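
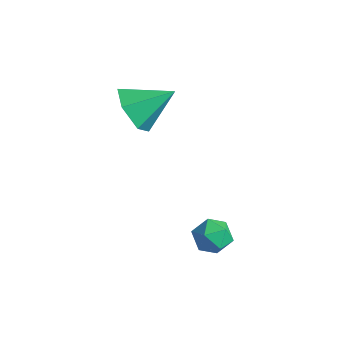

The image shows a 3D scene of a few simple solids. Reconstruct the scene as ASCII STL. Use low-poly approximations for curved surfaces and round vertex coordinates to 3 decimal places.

solid 
facet normal 0.003 0.581 0.814
outer loop
vertex 2.995 -2.499 -1.46
vertex 2.711 -3.116 -1.019
vertex 3.509 -3.009 -1.098
endloop
endfacet
facet normal 0.517 0.777 0.360
outer loop
vertex 2.995 -2.499 -1.46
vertex 3.509 -3.009 -1.098
vertex 3.654 -2.756 -1.853
endloop
endfacet
facet normal 0.210 0.942 -0.263
outer loop
vertex 2.995 -2.499 -1.46
vertex 3.654 -2.756 -1.853
vertex 2.945 -2.706 -2.241
endloop
endfacet
facet normal -0.495 0.847 -0.193
outer loop
vertex 2.995 -2.499 -1.46
vertex 2.945 -2.706 -2.241
vertex 2.362 -2.929 -1.725
endloop
endfacet
facet normal -0.622 0.624 0.473
outer loop
vertex 2.995 -2.499 -1.46
vertex 2.362 -2.929 -1.725
vertex 2.711 -3.116 -1.019
endloop
endfacet
facet normal 0.943 0.216 0.253
outer loop
vertex 3.654 -2.756 -1.853
vertex 3.509 -3.009 -1.098
vertex 3.778 -3.531 -1.655
endloop
endfacet
facet normal 0.111 -0.101 0.989
outer loop
vertex 3.509 -3.009 -1.098
vertex 2.711 -3.116 -1.019
vertex 3.195 -3.754 -1.139
endloop
endfacet
facet normal -0.899 -0.033 0.436
outer loop
vertex 2.711 -3.116 -1.019
vertex 2.362 -2.929 -1.725
vertex 2.486 -3.704 -1.527
endloop
endfacet
facet normal -0.693 0.328 -0.642
outer loop
vertex 2.362 -2.929 -1.725
vertex 2.945 -2.706 -2.241
vertex 2.631 -3.451 -2.282
endloop
endfacet
facet normal 0.447 0.481 -0.754
outer loop
vertex 2.945 -2.706 -2.241
vertex 3.654 -2.756 -1.853
vertex 3.429 -3.344 -2.361
endloop
endfacet
facet normal 0.495 -0.847 0.193
outer loop
vertex 3.145 -3.961 -1.92
vertex 3.778 -3.531 -1.655
vertex 3.195 -3.754 -1.139
endloop
endfacet
facet normal -0.210 -0.942 0.263
outer loop
vertex 3.145 -3.961 -1.92
vertex 3.195 -3.754 -1.139
vertex 2.486 -3.704 -1.527
endloop
endfacet
facet normal -0.517 -0.777 -0.360
outer loop
vertex 3.145 -3.961 -1.92
vertex 2.486 -3.704 -1.527
vertex 2.631 -3.451 -2.282
endloop
endfacet
facet normal -0.003 -0.581 -0.814
outer loop
vertex 3.145 -3.961 -1.92
vertex 2.631 -3.451 -2.282
vertex 3.429 -3.344 -2.361
endloop
endfacet
facet normal 0.622 -0.624 -0.473
outer loop
vertex 3.145 -3.961 -1.92
vertex 3.429 -3.344 -2.361
vertex 3.778 -3.531 -1.655
endloop
endfacet
facet normal 0.693 -0.328 0.642
outer loop
vertex 3.195 -3.754 -1.139
vertex 3.778 -3.531 -1.655
vertex 3.509 -3.009 -1.098
endloop
endfacet
facet normal -0.447 -0.481 0.754
outer loop
vertex 2.486 -3.704 -1.527
vertex 3.195 -3.754 -1.139
vertex 2.711 -3.116 -1.019
endloop
endfacet
facet normal -0.943 -0.216 -0.253
outer loop
vertex 2.631 -3.451 -2.282
vertex 2.486 -3.704 -1.527
vertex 2.362 -2.929 -1.725
endloop
endfacet
facet normal -0.111 0.101 -0.989
outer loop
vertex 3.429 -3.344 -2.361
vertex 2.631 -3.451 -2.282
vertex 2.945 -2.706 -2.241
endloop
endfacet
facet normal 0.899 0.033 -0.436
outer loop
vertex 3.778 -3.531 -1.655
vertex 3.429 -3.344 -2.361
vertex 3.654 -2.756 -1.853
endloop
endfacet
facet normal -0.489 -0.709 -0.509
outer loop
vertex -0.342 -3.116 1.867
vertex -1.036 -3.226 2.687
vertex -1.241 -2.518 1.898
endloop
endfacet
facet normal 0.462 0.721 -0.517
outer loop
vertex -0.342 -3.116 1.867
vertex -1.241 -2.518 1.898
vertex -0.184 -1.994 3.573
endloop
endfacet
facet normal -0.490 -0.708 -0.508
outer loop
vertex -1.241 -2.518 1.898
vertex -1.036 -3.226 2.687
vertex -1.934 -2.628 2.719
endloop
endfacet
facet normal -0.288 0.951 -0.116
outer loop
vertex -1.241 -2.518 1.898
vertex -1.934 -2.628 2.719
vertex -0.184 -1.994 3.573
endloop
endfacet
facet normal -0.490 -0.708 -0.509
outer loop
vertex -1.934 -2.628 2.719
vertex -1.036 -3.226 2.687
vertex -1.729 -3.337 3.508
endloop
endfacet
facet normal -0.518 0.565 0.642
outer loop
vertex -1.934 -2.628 2.719
vertex -1.729 -3.337 3.508
vertex -0.184 -1.994 3.573
endloop
endfacet
facet normal -0.489 -0.708 -0.509
outer loop
vertex -1.729 -3.337 3.508
vertex -1.036 -3.226 2.687
vertex -0.83 -3.935 3.476
endloop
endfacet
facet normal 0.002 -0.051 0.999
outer loop
vertex -1.729 -3.337 3.508
vertex -0.83 -3.935 3.476
vertex -0.184 -1.994 3.573
endloop
endfacet
facet normal -0.489 -0.708 -0.509
outer loop
vertex -0.83 -3.935 3.476
vertex -1.036 -3.226 2.687
vertex -0.137 -3.824 2.656
endloop
endfacet
facet normal 0.752 -0.280 0.597
outer loop
vertex -0.83 -3.935 3.476
vertex -0.137 -3.824 2.656
vertex -0.184 -1.994 3.573
endloop
endfacet
facet normal -0.489 -0.709 -0.509
outer loop
vertex -0.137 -3.824 2.656
vertex -1.036 -3.226 2.687
vertex -0.342 -3.116 1.867
endloop
endfacet
facet normal 0.981 0.106 -0.160
outer loop
vertex -0.137 -3.824 2.656
vertex -0.342 -3.116 1.867
vertex -0.184 -1.994 3.573
endloop
endfacet

endsolid


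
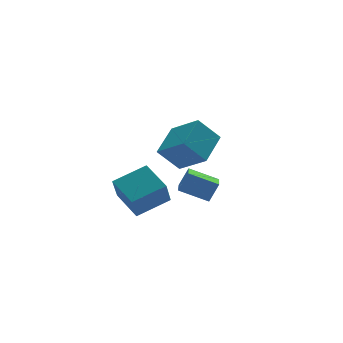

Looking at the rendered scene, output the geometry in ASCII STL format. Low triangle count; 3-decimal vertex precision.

solid 
facet normal -0.782 0.483 0.393
outer loop
vertex 1.567 0.972 -1.371
vertex 2.277 2.543 -1.89
vertex 0.906 0.876 -2.567
endloop
endfacet
facet normal -0.395 -0.872 0.288
outer loop
vertex 2.423 -0.063 -3.33
vertex 1.567 0.972 -1.371
vertex 0.906 0.876 -2.567
endloop
endfacet
facet normal -0.782 0.484 0.393
outer loop
vertex 0.906 0.876 -2.567
vertex 2.277 2.543 -1.89
vertex 1.616 2.446 -3.086
endloop
endfacet
facet normal -0.483 -0.070 -0.873
outer loop
vertex 1.616 2.446 -3.086
vertex 2.423 -0.063 -3.33
vertex 0.906 0.876 -2.567
endloop
endfacet
facet normal 0.483 0.070 0.873
outer loop
vertex 1.567 0.972 -1.371
vertex 3.794 1.604 -2.653
vertex 2.277 2.543 -1.89
endloop
endfacet
facet normal -0.394 -0.872 0.289
outer loop
vertex 3.084 0.034 -2.134
vertex 1.567 0.972 -1.371
vertex 2.423 -0.063 -3.33
endloop
endfacet
facet normal 0.483 0.070 0.873
outer loop
vertex 3.084 0.034 -2.134
vertex 3.794 1.604 -2.653
vertex 1.567 0.972 -1.371
endloop
endfacet
facet normal 0.395 0.872 -0.289
outer loop
vertex 2.277 2.543 -1.89
vertex 3.794 1.604 -2.653
vertex 1.616 2.446 -3.086
endloop
endfacet
facet normal -0.483 -0.070 -0.873
outer loop
vertex 3.133 1.508 -3.849
vertex 2.423 -0.063 -3.33
vertex 1.616 2.446 -3.086
endloop
endfacet
facet normal 0.395 0.873 -0.288
outer loop
vertex 1.616 2.446 -3.086
vertex 3.794 1.604 -2.653
vertex 3.133 1.508 -3.849
endloop
endfacet
facet normal 0.782 -0.483 -0.393
outer loop
vertex 3.133 1.508 -3.849
vertex 3.084 0.034 -2.134
vertex 2.423 -0.063 -3.33
endloop
endfacet
facet normal 0.782 -0.484 -0.393
outer loop
vertex 3.794 1.604 -2.653
vertex 3.084 0.034 -2.134
vertex 3.133 1.508 -3.849
endloop
endfacet
facet normal -0.937 -0.053 -0.345
outer loop
vertex -3.883 -4.087 0.113
vertex -4.256 -2.183 0.833
vertex -3.347 -3.392 -1.447
endloop
endfacet
facet normal 0.180 -0.920 -0.348
outer loop
vertex -1.304 -3.277 -0.693
vertex -3.883 -4.087 0.113
vertex -3.347 -3.392 -1.447
endloop
endfacet
facet normal -0.937 -0.052 -0.346
outer loop
vertex -3.347 -3.392 -1.447
vertex -4.256 -2.183 0.833
vertex -3.719 -1.487 -0.727
endloop
endfacet
facet normal 0.300 0.388 -0.872
outer loop
vertex -3.719 -1.487 -0.727
vertex -1.304 -3.277 -0.693
vertex -3.347 -3.392 -1.447
endloop
endfacet
facet normal -0.300 -0.388 0.871
outer loop
vertex -3.883 -4.087 0.113
vertex -2.213 -2.068 1.587
vertex -4.256 -2.183 0.833
endloop
endfacet
facet normal 0.180 -0.920 -0.348
outer loop
vertex -1.841 -3.973 0.867
vertex -3.883 -4.087 0.113
vertex -1.304 -3.277 -0.693
endloop
endfacet
facet normal -0.300 -0.388 0.871
outer loop
vertex -1.841 -3.973 0.867
vertex -2.213 -2.068 1.587
vertex -3.883 -4.087 0.113
endloop
endfacet
facet normal -0.180 0.920 0.348
outer loop
vertex -4.256 -2.183 0.833
vertex -2.213 -2.068 1.587
vertex -3.719 -1.487 -0.727
endloop
endfacet
facet normal 0.300 0.388 -0.871
outer loop
vertex -1.677 -1.373 0.027
vertex -1.304 -3.277 -0.693
vertex -3.719 -1.487 -0.727
endloop
endfacet
facet normal -0.180 0.920 0.348
outer loop
vertex -3.719 -1.487 -0.727
vertex -2.213 -2.068 1.587
vertex -1.677 -1.373 0.027
endloop
endfacet
facet normal 0.937 0.053 0.346
outer loop
vertex -1.677 -1.373 0.027
vertex -1.841 -3.973 0.867
vertex -1.304 -3.277 -0.693
endloop
endfacet
facet normal 0.937 0.052 0.345
outer loop
vertex -2.213 -2.068 1.587
vertex -1.841 -3.973 0.867
vertex -1.677 -1.373 0.027
endloop
endfacet
facet normal -0.665 -0.645 -0.375
outer loop
vertex -1.359 -5.153 4.573
vertex -2.219 -3.559 3.358
vertex -0.218 -5.554 3.24
endloop
endfacet
facet normal 0.394 -0.731 0.557
outer loop
vertex 1.239 -4.141 4.062
vertex -1.359 -5.153 4.573
vertex -0.218 -5.554 3.24
endloop
endfacet
facet normal -0.665 -0.645 -0.375
outer loop
vertex -0.218 -5.554 3.24
vertex -2.219 -3.559 3.358
vertex -1.078 -3.96 2.025
endloop
endfacet
facet normal 0.634 -0.223 -0.741
outer loop
vertex -1.078 -3.96 2.025
vertex 1.239 -4.141 4.062
vertex -0.218 -5.554 3.24
endloop
endfacet
facet normal -0.634 0.223 0.741
outer loop
vertex -1.359 -5.153 4.573
vertex -0.762 -2.146 4.18
vertex -2.219 -3.559 3.358
endloop
endfacet
facet normal 0.394 -0.731 0.557
outer loop
vertex 0.098 -3.74 5.395
vertex -1.359 -5.153 4.573
vertex 1.239 -4.141 4.062
endloop
endfacet
facet normal -0.634 0.223 0.741
outer loop
vertex 0.098 -3.74 5.395
vertex -0.762 -2.146 4.18
vertex -1.359 -5.153 4.573
endloop
endfacet
facet normal -0.394 0.731 -0.557
outer loop
vertex -2.219 -3.559 3.358
vertex -0.762 -2.146 4.18
vertex -1.078 -3.96 2.025
endloop
endfacet
facet normal 0.634 -0.223 -0.741
outer loop
vertex 0.379 -2.547 2.847
vertex 1.239 -4.141 4.062
vertex -1.078 -3.96 2.025
endloop
endfacet
facet normal -0.394 0.731 -0.557
outer loop
vertex -1.078 -3.96 2.025
vertex -0.762 -2.146 4.18
vertex 0.379 -2.547 2.847
endloop
endfacet
facet normal 0.665 0.645 0.375
outer loop
vertex 0.379 -2.547 2.847
vertex 0.098 -3.74 5.395
vertex 1.239 -4.141 4.062
endloop
endfacet
facet normal 0.665 0.645 0.375
outer loop
vertex -0.762 -2.146 4.18
vertex 0.098 -3.74 5.395
vertex 0.379 -2.547 2.847
endloop
endfacet

endsolid


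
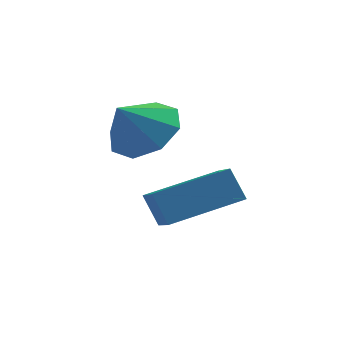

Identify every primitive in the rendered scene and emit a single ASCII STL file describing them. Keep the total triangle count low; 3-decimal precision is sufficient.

solid 
facet normal 0.399 0.545 -0.738
outer loop
vertex -2.262 -1.76 -1.629
vertex -3.054 -1.476 -1.848
vertex -2.43 -1.202 -1.308
endloop
endfacet
facet normal 0.468 -0.330 0.819
outer loop
vertex -2.262 -1.76 -1.629
vertex -2.43 -1.202 -1.308
vertex -3.486 -2.064 -1.052
endloop
endfacet
facet normal 0.398 0.546 -0.737
outer loop
vertex -2.43 -1.202 -1.308
vertex -3.054 -1.476 -1.848
vertex -2.964 -0.804 -1.302
endloop
endfacet
facet normal 0.119 0.145 0.982
outer loop
vertex -2.43 -1.202 -1.308
vertex -2.964 -0.804 -1.302
vertex -3.486 -2.064 -1.052
endloop
endfacet
facet normal 0.400 0.545 -0.737
outer loop
vertex -2.964 -0.804 -1.302
vertex -3.054 -1.476 -1.848
vertex -3.551 -0.799 -1.617
endloop
endfacet
facet normal -0.441 0.347 0.828
outer loop
vertex -2.964 -0.804 -1.302
vertex -3.551 -0.799 -1.617
vertex -3.486 -2.064 -1.052
endloop
endfacet
facet normal 0.399 0.545 -0.737
outer loop
vertex -3.551 -0.799 -1.617
vertex -3.054 -1.476 -1.848
vertex -3.847 -1.191 -2.067
endloop
endfacet
facet normal -0.882 0.154 0.446
outer loop
vertex -3.551 -0.799 -1.617
vertex -3.847 -1.191 -2.067
vertex -3.486 -2.064 -1.052
endloop
endfacet
facet normal 0.400 0.545 -0.737
outer loop
vertex -3.847 -1.191 -2.067
vertex -3.054 -1.476 -1.848
vertex -3.679 -1.749 -2.389
endloop
endfacet
facet normal -0.945 -0.320 0.061
outer loop
vertex -3.847 -1.191 -2.067
vertex -3.679 -1.749 -2.389
vertex -3.486 -2.064 -1.052
endloop
endfacet
facet normal 0.400 0.545 -0.737
outer loop
vertex -3.679 -1.749 -2.389
vertex -3.054 -1.476 -1.848
vertex -3.145 -2.147 -2.394
endloop
endfacet
facet normal -0.595 -0.797 -0.102
outer loop
vertex -3.679 -1.749 -2.389
vertex -3.145 -2.147 -2.394
vertex -3.486 -2.064 -1.052
endloop
endfacet
facet normal 0.400 0.545 -0.737
outer loop
vertex -3.145 -2.147 -2.394
vertex -3.054 -1.476 -1.848
vertex -2.558 -2.152 -2.079
endloop
endfacet
facet normal -0.037 -0.998 0.052
outer loop
vertex -3.145 -2.147 -2.394
vertex -2.558 -2.152 -2.079
vertex -3.486 -2.064 -1.052
endloop
endfacet
facet normal 0.399 0.545 -0.737
outer loop
vertex -2.558 -2.152 -2.079
vertex -3.054 -1.476 -1.848
vertex -2.262 -1.76 -1.629
endloop
endfacet
facet normal 0.405 -0.805 0.435
outer loop
vertex -2.558 -2.152 -2.079
vertex -2.262 -1.76 -1.629
vertex -3.486 -2.064 -1.052
endloop
endfacet
facet normal -0.443 0.244 0.863
outer loop
vertex -2.673 -2.514 -3.192
vertex -1.252 -1.68 -2.699
vertex -3.105 -1.473 -3.708
endloop
endfacet
facet normal -0.826 -0.485 -0.288
outer loop
vertex -2.728 -1.68 -4.441
vertex -2.673 -2.514 -3.192
vertex -3.105 -1.473 -3.708
endloop
endfacet
facet normal -0.443 0.243 0.863
outer loop
vertex -3.105 -1.473 -3.708
vertex -1.252 -1.68 -2.699
vertex -1.684 -0.639 -3.214
endloop
endfacet
facet normal -0.348 0.840 -0.416
outer loop
vertex -1.684 -0.639 -3.214
vertex -2.728 -1.68 -4.441
vertex -3.105 -1.473 -3.708
endloop
endfacet
facet normal 0.348 -0.840 0.416
outer loop
vertex -2.673 -2.514 -3.192
vertex -0.875 -1.887 -3.432
vertex -1.252 -1.68 -2.699
endloop
endfacet
facet normal -0.826 -0.485 -0.287
outer loop
vertex -2.296 -2.721 -3.926
vertex -2.673 -2.514 -3.192
vertex -2.728 -1.68 -4.441
endloop
endfacet
facet normal 0.348 -0.840 0.416
outer loop
vertex -2.296 -2.721 -3.926
vertex -0.875 -1.887 -3.432
vertex -2.673 -2.514 -3.192
endloop
endfacet
facet normal 0.826 0.485 0.288
outer loop
vertex -1.252 -1.68 -2.699
vertex -0.875 -1.887 -3.432
vertex -1.684 -0.639 -3.214
endloop
endfacet
facet normal -0.349 0.840 -0.416
outer loop
vertex -1.307 -0.846 -3.948
vertex -2.728 -1.68 -4.441
vertex -1.684 -0.639 -3.214
endloop
endfacet
facet normal 0.826 0.485 0.287
outer loop
vertex -1.684 -0.639 -3.214
vertex -0.875 -1.887 -3.432
vertex -1.307 -0.846 -3.948
endloop
endfacet
facet normal 0.442 -0.243 -0.863
outer loop
vertex -1.307 -0.846 -3.948
vertex -2.296 -2.721 -3.926
vertex -2.728 -1.68 -4.441
endloop
endfacet
facet normal 0.443 -0.244 -0.863
outer loop
vertex -0.875 -1.887 -3.432
vertex -2.296 -2.721 -3.926
vertex -1.307 -0.846 -3.948
endloop
endfacet

endsolid


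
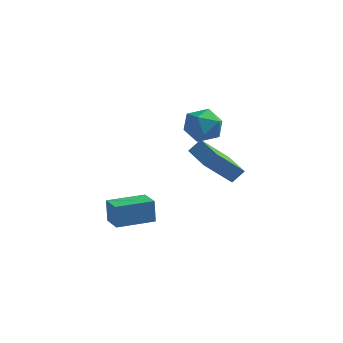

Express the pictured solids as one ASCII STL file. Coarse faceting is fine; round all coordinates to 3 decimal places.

solid 
facet normal -0.726 0.680 -0.102
outer loop
vertex -1.64 -0.737 -3.201
vertex -0.253 0.745 -3.201
vertex -1.541 -0.83 -4.524
endloop
endfacet
facet normal -0.683 -0.731 0.000
outer loop
vertex -0.647 -1.665 -4.399
vertex -1.64 -0.737 -3.201
vertex -1.541 -0.83 -4.524
endloop
endfacet
facet normal -0.727 0.680 -0.102
outer loop
vertex -1.541 -0.83 -4.524
vertex -0.253 0.745 -3.201
vertex -0.154 0.653 -4.524
endloop
endfacet
facet normal 0.074 -0.069 -0.995
outer loop
vertex -0.154 0.653 -4.524
vertex -0.647 -1.665 -4.399
vertex -1.541 -0.83 -4.524
endloop
endfacet
facet normal -0.074 0.069 0.995
outer loop
vertex -1.64 -0.737 -3.201
vertex 0.641 -0.09 -3.076
vertex -0.253 0.745 -3.201
endloop
endfacet
facet normal -0.683 -0.730 -0.000
outer loop
vertex -0.746 -1.573 -3.076
vertex -1.64 -0.737 -3.201
vertex -0.647 -1.665 -4.399
endloop
endfacet
facet normal -0.074 0.069 0.995
outer loop
vertex -0.746 -1.573 -3.076
vertex 0.641 -0.09 -3.076
vertex -1.64 -0.737 -3.201
endloop
endfacet
facet normal 0.683 0.731 0.000
outer loop
vertex -0.253 0.745 -3.201
vertex 0.641 -0.09 -3.076
vertex -0.154 0.653 -4.524
endloop
endfacet
facet normal 0.074 -0.069 -0.995
outer loop
vertex 0.74 -0.183 -4.399
vertex -0.647 -1.665 -4.399
vertex -0.154 0.653 -4.524
endloop
endfacet
facet normal 0.683 0.730 -0.000
outer loop
vertex -0.154 0.653 -4.524
vertex 0.641 -0.09 -3.076
vertex 0.74 -0.183 -4.399
endloop
endfacet
facet normal 0.726 -0.680 0.102
outer loop
vertex 0.74 -0.183 -4.399
vertex -0.746 -1.573 -3.076
vertex -0.647 -1.665 -4.399
endloop
endfacet
facet normal 0.727 -0.680 0.102
outer loop
vertex 0.641 -0.09 -3.076
vertex -0.746 -1.573 -3.076
vertex 0.74 -0.183 -4.399
endloop
endfacet
facet normal -0.887 0.448 0.113
outer loop
vertex 2.26 0.075 2.057
vertex 2.322 -0.073 3.129
vertex 2.721 0.829 2.682
endloop
endfacet
facet normal -0.541 0.708 -0.454
outer loop
vertex 2.26 0.075 2.057
vertex 2.721 0.829 2.682
vertex 3.17 0.563 1.733
endloop
endfacet
facet normal -0.407 0.163 -0.899
outer loop
vertex 2.26 0.075 2.057
vertex 3.17 0.563 1.733
vertex 3.049 -0.504 1.594
endloop
endfacet
facet normal -0.670 -0.430 -0.604
outer loop
vertex 2.26 0.075 2.057
vertex 3.049 -0.504 1.594
vertex 2.524 -0.897 2.456
endloop
endfacet
facet normal -0.967 -0.254 0.021
outer loop
vertex 2.26 0.075 2.057
vertex 2.524 -0.897 2.456
vertex 2.322 -0.073 3.129
endloop
endfacet
facet normal 0.084 0.969 -0.232
outer loop
vertex 3.17 0.563 1.733
vertex 2.721 0.829 2.682
vertex 3.796 0.717 2.604
endloop
endfacet
facet normal -0.474 0.550 0.687
outer loop
vertex 2.721 0.829 2.682
vertex 2.322 -0.073 3.129
vertex 3.271 0.324 3.466
endloop
endfacet
facet normal -0.604 -0.588 0.538
outer loop
vertex 2.322 -0.073 3.129
vertex 2.524 -0.897 2.456
vertex 3.15 -0.743 3.327
endloop
endfacet
facet normal -0.125 -0.872 -0.474
outer loop
vertex 2.524 -0.897 2.456
vertex 3.049 -0.504 1.594
vertex 3.599 -1.009 2.378
endloop
endfacet
facet normal 0.300 0.090 -0.950
outer loop
vertex 3.049 -0.504 1.594
vertex 3.17 0.563 1.733
vertex 3.998 -0.107 1.931
endloop
endfacet
facet normal 0.670 0.430 0.604
outer loop
vertex 4.06 -0.255 3.003
vertex 3.796 0.717 2.604
vertex 3.271 0.324 3.466
endloop
endfacet
facet normal 0.407 -0.163 0.899
outer loop
vertex 4.06 -0.255 3.003
vertex 3.271 0.324 3.466
vertex 3.15 -0.743 3.327
endloop
endfacet
facet normal 0.541 -0.708 0.454
outer loop
vertex 4.06 -0.255 3.003
vertex 3.15 -0.743 3.327
vertex 3.599 -1.009 2.378
endloop
endfacet
facet normal 0.887 -0.448 -0.113
outer loop
vertex 4.06 -0.255 3.003
vertex 3.599 -1.009 2.378
vertex 3.998 -0.107 1.931
endloop
endfacet
facet normal 0.967 0.254 -0.021
outer loop
vertex 4.06 -0.255 3.003
vertex 3.998 -0.107 1.931
vertex 3.796 0.717 2.604
endloop
endfacet
facet normal 0.125 0.872 0.474
outer loop
vertex 3.271 0.324 3.466
vertex 3.796 0.717 2.604
vertex 2.721 0.829 2.682
endloop
endfacet
facet normal -0.300 -0.090 0.950
outer loop
vertex 3.15 -0.743 3.327
vertex 3.271 0.324 3.466
vertex 2.322 -0.073 3.129
endloop
endfacet
facet normal -0.084 -0.969 0.232
outer loop
vertex 3.599 -1.009 2.378
vertex 3.15 -0.743 3.327
vertex 2.524 -0.897 2.456
endloop
endfacet
facet normal 0.474 -0.550 -0.687
outer loop
vertex 3.998 -0.107 1.931
vertex 3.599 -1.009 2.378
vertex 3.049 -0.504 1.594
endloop
endfacet
facet normal 0.604 0.588 -0.538
outer loop
vertex 3.796 0.717 2.604
vertex 3.998 -0.107 1.931
vertex 3.17 0.563 1.733
endloop
endfacet
facet normal -0.714 0.697 0.055
outer loop
vertex 2.819 0.449 1.273
vertex 3.796 1.564 -0.172
vertex 2.359 0.028 0.637
endloop
endfacet
facet normal -0.472 -0.539 0.698
outer loop
vertex 3.724 -1.304 0.532
vertex 2.819 0.449 1.273
vertex 2.359 0.028 0.637
endloop
endfacet
facet normal -0.714 0.697 0.055
outer loop
vertex 2.359 0.028 0.637
vertex 3.796 1.564 -0.172
vertex 3.336 1.143 -0.808
endloop
endfacet
facet normal -0.516 -0.473 -0.714
outer loop
vertex 3.336 1.143 -0.808
vertex 3.724 -1.304 0.532
vertex 2.359 0.028 0.637
endloop
endfacet
facet normal 0.516 0.473 0.714
outer loop
vertex 2.819 0.449 1.273
vertex 5.161 0.232 -0.277
vertex 3.796 1.564 -0.172
endloop
endfacet
facet normal -0.472 -0.539 0.698
outer loop
vertex 4.184 -0.883 1.168
vertex 2.819 0.449 1.273
vertex 3.724 -1.304 0.532
endloop
endfacet
facet normal 0.516 0.473 0.714
outer loop
vertex 4.184 -0.883 1.168
vertex 5.161 0.232 -0.277
vertex 2.819 0.449 1.273
endloop
endfacet
facet normal 0.472 0.539 -0.698
outer loop
vertex 3.796 1.564 -0.172
vertex 5.161 0.232 -0.277
vertex 3.336 1.143 -0.808
endloop
endfacet
facet normal -0.516 -0.473 -0.714
outer loop
vertex 4.701 -0.189 -0.913
vertex 3.724 -1.304 0.532
vertex 3.336 1.143 -0.808
endloop
endfacet
facet normal 0.472 0.539 -0.698
outer loop
vertex 3.336 1.143 -0.808
vertex 5.161 0.232 -0.277
vertex 4.701 -0.189 -0.913
endloop
endfacet
facet normal 0.714 -0.697 -0.055
outer loop
vertex 4.701 -0.189 -0.913
vertex 4.184 -0.883 1.168
vertex 3.724 -1.304 0.532
endloop
endfacet
facet normal 0.714 -0.697 -0.055
outer loop
vertex 5.161 0.232 -0.277
vertex 4.184 -0.883 1.168
vertex 4.701 -0.189 -0.913
endloop
endfacet

endsolid


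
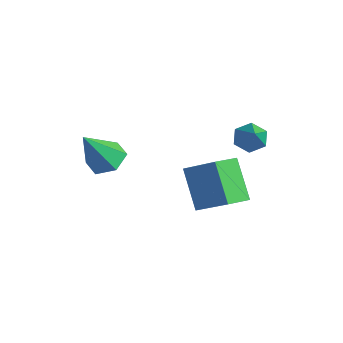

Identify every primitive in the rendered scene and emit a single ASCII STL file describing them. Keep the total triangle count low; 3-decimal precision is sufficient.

solid 
facet normal -0.652 0.400 -0.644
outer loop
vertex 1.314 4.495 -1.734
vertex 0.76 4.142 -1.393
vertex 0.959 4.82 -1.173
endloop
endfacet
facet normal 0.771 0.624 0.126
outer loop
vertex 1.314 4.495 -1.734
vertex 0.959 4.82 -1.173
vertex 1.94 3.418 -0.227
endloop
endfacet
facet normal -0.652 0.400 -0.644
outer loop
vertex 0.959 4.82 -1.173
vertex 0.76 4.142 -1.393
vertex 0.405 4.467 -0.832
endloop
endfacet
facet normal 0.101 0.604 0.790
outer loop
vertex 0.959 4.82 -1.173
vertex 0.405 4.467 -0.832
vertex 1.94 3.418 -0.227
endloop
endfacet
facet normal -0.652 0.400 -0.644
outer loop
vertex 0.405 4.467 -0.832
vertex 0.76 4.142 -1.393
vertex 0.206 3.789 -1.052
endloop
endfacet
facet normal -0.451 -0.153 0.879
outer loop
vertex 0.405 4.467 -0.832
vertex 0.206 3.789 -1.052
vertex 1.94 3.418 -0.227
endloop
endfacet
facet normal -0.652 0.400 -0.644
outer loop
vertex 0.206 3.789 -1.052
vertex 0.76 4.142 -1.393
vertex 0.562 3.464 -1.614
endloop
endfacet
facet normal -0.335 -0.892 0.303
outer loop
vertex 0.206 3.789 -1.052
vertex 0.562 3.464 -1.614
vertex 1.94 3.418 -0.227
endloop
endfacet
facet normal -0.652 0.400 -0.644
outer loop
vertex 0.562 3.464 -1.614
vertex 0.76 4.142 -1.393
vertex 1.116 3.817 -1.955
endloop
endfacet
facet normal 0.333 -0.871 -0.360
outer loop
vertex 0.562 3.464 -1.614
vertex 1.116 3.817 -1.955
vertex 1.94 3.418 -0.227
endloop
endfacet
facet normal -0.652 0.400 -0.644
outer loop
vertex 1.116 3.817 -1.955
vertex 0.76 4.142 -1.393
vertex 1.314 4.495 -1.734
endloop
endfacet
facet normal 0.887 -0.113 -0.449
outer loop
vertex 1.116 3.817 -1.955
vertex 1.314 4.495 -1.734
vertex 1.94 3.418 -0.227
endloop
endfacet
facet normal -0.025 0.540 -0.841
outer loop
vertex -1.345 -0.907 -2.441
vertex -2.245 -0.761 -2.32
vertex -1.632 -0.175 -1.962
endloop
endfacet
facet normal 0.895 0.062 0.441
outer loop
vertex -1.345 -0.907 -2.441
vertex -1.632 -0.175 -1.962
vertex -2.195 -1.879 -0.58
endloop
endfacet
facet normal -0.025 0.540 -0.841
outer loop
vertex -1.632 -0.175 -1.962
vertex -2.245 -0.761 -2.32
vertex -2.533 -0.029 -1.842
endloop
endfacet
facet normal 0.199 0.577 0.792
outer loop
vertex -1.632 -0.175 -1.962
vertex -2.533 -0.029 -1.842
vertex -2.195 -1.879 -0.58
endloop
endfacet
facet normal -0.024 0.540 -0.841
outer loop
vertex -2.533 -0.029 -1.842
vertex -2.245 -0.761 -2.32
vertex -3.146 -0.614 -2.2
endloop
endfacet
facet normal -0.687 0.320 0.653
outer loop
vertex -2.533 -0.029 -1.842
vertex -3.146 -0.614 -2.2
vertex -2.195 -1.879 -0.58
endloop
endfacet
facet normal -0.024 0.541 -0.841
outer loop
vertex -3.146 -0.614 -2.2
vertex -2.245 -0.761 -2.32
vertex -2.858 -1.346 -2.679
endloop
endfacet
facet normal -0.877 -0.452 0.162
outer loop
vertex -3.146 -0.614 -2.2
vertex -2.858 -1.346 -2.679
vertex -2.195 -1.879 -0.58
endloop
endfacet
facet normal -0.024 0.541 -0.841
outer loop
vertex -2.858 -1.346 -2.679
vertex -2.245 -0.761 -2.32
vertex -1.958 -1.492 -2.799
endloop
endfacet
facet normal -0.182 -0.965 -0.188
outer loop
vertex -2.858 -1.346 -2.679
vertex -1.958 -1.492 -2.799
vertex -2.195 -1.879 -0.58
endloop
endfacet
facet normal -0.025 0.541 -0.841
outer loop
vertex -1.958 -1.492 -2.799
vertex -2.245 -0.761 -2.32
vertex -1.345 -0.907 -2.441
endloop
endfacet
facet normal 0.704 -0.708 -0.048
outer loop
vertex -1.958 -1.492 -2.799
vertex -1.345 -0.907 -2.441
vertex -2.195 -1.879 -0.58
endloop
endfacet
facet normal -0.791 -0.214 -0.573
outer loop
vertex -1.036 2.137 -3.459
vertex -1.136 3.315 -3.761
vertex 0.25 1.822 -5.115
endloop
endfacet
facet normal 0.082 -0.966 0.247
outer loop
vertex 1.816 2.245 -3.979
vertex -1.036 2.137 -3.459
vertex 0.25 1.822 -5.115
endloop
endfacet
facet normal -0.791 -0.214 -0.574
outer loop
vertex 0.25 1.822 -5.115
vertex -1.136 3.315 -3.761
vertex 0.151 2.999 -5.417
endloop
endfacet
facet normal 0.607 -0.149 -0.781
outer loop
vertex 0.151 2.999 -5.417
vertex 1.816 2.245 -3.979
vertex 0.25 1.822 -5.115
endloop
endfacet
facet normal -0.607 0.149 0.781
outer loop
vertex -1.036 2.137 -3.459
vertex 0.43 3.738 -2.625
vertex -1.136 3.315 -3.761
endloop
endfacet
facet normal 0.082 -0.965 0.248
outer loop
vertex 0.529 2.561 -2.323
vertex -1.036 2.137 -3.459
vertex 1.816 2.245 -3.979
endloop
endfacet
facet normal -0.607 0.149 0.781
outer loop
vertex 0.529 2.561 -2.323
vertex 0.43 3.738 -2.625
vertex -1.036 2.137 -3.459
endloop
endfacet
facet normal -0.081 0.965 -0.247
outer loop
vertex -1.136 3.315 -3.761
vertex 0.43 3.738 -2.625
vertex 0.151 2.999 -5.417
endloop
endfacet
facet normal 0.607 -0.149 -0.781
outer loop
vertex 1.716 3.423 -4.281
vertex 1.816 2.245 -3.979
vertex 0.151 2.999 -5.417
endloop
endfacet
facet normal -0.082 0.965 -0.247
outer loop
vertex 0.151 2.999 -5.417
vertex 0.43 3.738 -2.625
vertex 1.716 3.423 -4.281
endloop
endfacet
facet normal 0.791 0.214 0.574
outer loop
vertex 1.716 3.423 -4.281
vertex 0.529 2.561 -2.323
vertex 1.816 2.245 -3.979
endloop
endfacet
facet normal 0.791 0.214 0.574
outer loop
vertex 0.43 3.738 -2.625
vertex 0.529 2.561 -2.323
vertex 1.716 3.423 -4.281
endloop
endfacet

endsolid


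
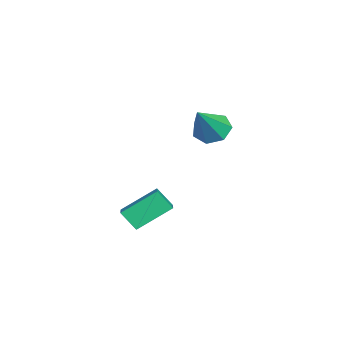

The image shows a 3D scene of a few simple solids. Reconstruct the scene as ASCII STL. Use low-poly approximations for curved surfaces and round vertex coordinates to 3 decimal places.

solid 
facet normal -0.932 -0.038 -0.361
outer loop
vertex 0.56 -0.913 -1.732
vertex 0.822 -0.322 -2.469
vertex 0.976 -2.26 -2.664
endloop
endfacet
facet normal -0.268 -0.603 0.751
outer loop
vertex 2.038 -2.218 -2.251
vertex 0.56 -0.913 -1.732
vertex 0.976 -2.26 -2.664
endloop
endfacet
facet normal -0.932 -0.038 -0.362
outer loop
vertex 0.976 -2.26 -2.664
vertex 0.822 -0.322 -2.469
vertex 1.238 -1.67 -3.4
endloop
endfacet
facet normal 0.246 -0.797 -0.551
outer loop
vertex 1.238 -1.67 -3.4
vertex 2.038 -2.218 -2.251
vertex 0.976 -2.26 -2.664
endloop
endfacet
facet normal -0.246 0.797 0.552
outer loop
vertex 0.56 -0.913 -1.732
vertex 1.884 -0.28 -2.056
vertex 0.822 -0.322 -2.469
endloop
endfacet
facet normal -0.267 -0.602 0.752
outer loop
vertex 1.622 -0.87 -1.32
vertex 0.56 -0.913 -1.732
vertex 2.038 -2.218 -2.251
endloop
endfacet
facet normal -0.246 0.797 0.551
outer loop
vertex 1.622 -0.87 -1.32
vertex 1.884 -0.28 -2.056
vertex 0.56 -0.913 -1.732
endloop
endfacet
facet normal 0.269 0.602 -0.752
outer loop
vertex 0.822 -0.322 -2.469
vertex 1.884 -0.28 -2.056
vertex 1.238 -1.67 -3.4
endloop
endfacet
facet normal 0.246 -0.797 -0.552
outer loop
vertex 2.3 -1.627 -2.988
vertex 2.038 -2.218 -2.251
vertex 1.238 -1.67 -3.4
endloop
endfacet
facet normal 0.267 0.603 -0.752
outer loop
vertex 1.238 -1.67 -3.4
vertex 1.884 -0.28 -2.056
vertex 2.3 -1.627 -2.988
endloop
endfacet
facet normal 0.932 0.038 0.362
outer loop
vertex 2.3 -1.627 -2.988
vertex 1.622 -0.87 -1.32
vertex 2.038 -2.218 -2.251
endloop
endfacet
facet normal 0.932 0.037 0.362
outer loop
vertex 1.884 -0.28 -2.056
vertex 1.622 -0.87 -1.32
vertex 2.3 -1.627 -2.988
endloop
endfacet
facet normal -0.605 0.298 -0.738
outer loop
vertex 1.07 0.926 0.919
vertex 0.524 1.135 1.451
vertex 1.108 1.571 1.148
endloop
endfacet
facet normal 0.959 0.043 -0.280
outer loop
vertex 1.07 0.926 0.919
vertex 1.108 1.571 1.148
vertex 1.636 0.585 2.809
endloop
endfacet
facet normal -0.606 0.298 -0.738
outer loop
vertex 1.108 1.571 1.148
vertex 0.524 1.135 1.451
vertex 0.707 1.887 1.605
endloop
endfacet
facet normal 0.722 0.671 0.169
outer loop
vertex 1.108 1.571 1.148
vertex 0.707 1.887 1.605
vertex 1.636 0.585 2.809
endloop
endfacet
facet normal -0.605 0.298 -0.739
outer loop
vertex 0.707 1.887 1.605
vertex 0.524 1.135 1.451
vertex 0.167 1.637 1.946
endloop
endfacet
facet normal 0.106 0.715 0.691
outer loop
vertex 0.707 1.887 1.605
vertex 0.167 1.637 1.946
vertex 1.636 0.585 2.809
endloop
endfacet
facet normal -0.605 0.298 -0.739
outer loop
vertex 0.167 1.637 1.946
vertex 0.524 1.135 1.451
vertex -0.104 1.008 1.914
endloop
endfacet
facet normal -0.426 0.138 0.894
outer loop
vertex 0.167 1.637 1.946
vertex -0.104 1.008 1.914
vertex 1.636 0.585 2.809
endloop
endfacet
facet normal -0.605 0.300 -0.738
outer loop
vertex -0.104 1.008 1.914
vertex 0.524 1.135 1.451
vertex 0.097 0.475 1.533
endloop
endfacet
facet normal -0.472 -0.624 0.623
outer loop
vertex -0.104 1.008 1.914
vertex 0.097 0.475 1.533
vertex 1.636 0.585 2.809
endloop
endfacet
facet normal -0.604 0.299 -0.739
outer loop
vertex 0.097 0.475 1.533
vertex 0.524 1.135 1.451
vertex 0.62 0.438 1.091
endloop
endfacet
facet normal 0.001 -0.996 0.085
outer loop
vertex 0.097 0.475 1.533
vertex 0.62 0.438 1.091
vertex 1.636 0.585 2.809
endloop
endfacet
facet normal -0.605 0.298 -0.738
outer loop
vertex 0.62 0.438 1.091
vertex 0.524 1.135 1.451
vertex 1.07 0.926 0.919
endloop
endfacet
facet normal 0.639 -0.701 -0.318
outer loop
vertex 0.62 0.438 1.091
vertex 1.07 0.926 0.919
vertex 1.636 0.585 2.809
endloop
endfacet

endsolid


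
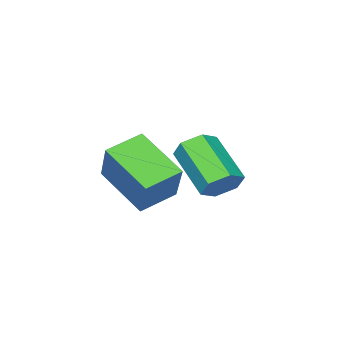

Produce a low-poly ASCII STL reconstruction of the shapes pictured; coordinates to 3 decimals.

solid 
facet normal -0.927 0.171 0.335
outer loop
vertex 0.932 -1.492 3.15
vertex 1.645 -0.442 4.59
vertex 0.817 0.221 1.958
endloop
endfacet
facet normal -0.371 -0.547 -0.750
outer loop
vertex 2.115 -0.018 1.49
vertex 0.932 -1.492 3.15
vertex 0.817 0.221 1.958
endloop
endfacet
facet normal -0.927 0.170 0.334
outer loop
vertex 0.817 0.221 1.958
vertex 1.645 -0.442 4.59
vertex 1.53 1.271 3.399
endloop
endfacet
facet normal -0.055 0.820 -0.570
outer loop
vertex 1.53 1.271 3.399
vertex 2.115 -0.018 1.49
vertex 0.817 0.221 1.958
endloop
endfacet
facet normal 0.055 -0.820 0.570
outer loop
vertex 0.932 -1.492 3.15
vertex 2.943 -0.681 4.122
vertex 1.645 -0.442 4.59
endloop
endfacet
facet normal -0.372 -0.547 -0.750
outer loop
vertex 2.23 -1.731 2.681
vertex 0.932 -1.492 3.15
vertex 2.115 -0.018 1.49
endloop
endfacet
facet normal 0.055 -0.820 0.570
outer loop
vertex 2.23 -1.731 2.681
vertex 2.943 -0.681 4.122
vertex 0.932 -1.492 3.15
endloop
endfacet
facet normal 0.371 0.547 0.751
outer loop
vertex 1.645 -0.442 4.59
vertex 2.943 -0.681 4.122
vertex 1.53 1.271 3.399
endloop
endfacet
facet normal -0.055 0.820 -0.570
outer loop
vertex 2.828 1.032 2.93
vertex 2.115 -0.018 1.49
vertex 1.53 1.271 3.399
endloop
endfacet
facet normal 0.372 0.547 0.750
outer loop
vertex 1.53 1.271 3.399
vertex 2.943 -0.681 4.122
vertex 2.828 1.032 2.93
endloop
endfacet
facet normal 0.927 -0.170 -0.335
outer loop
vertex 2.828 1.032 2.93
vertex 2.23 -1.731 2.681
vertex 2.115 -0.018 1.49
endloop
endfacet
facet normal 0.927 -0.170 -0.334
outer loop
vertex 2.943 -0.681 4.122
vertex 2.23 -1.731 2.681
vertex 2.828 1.032 2.93
endloop
endfacet
facet normal 0.155 0.775 -0.613
outer loop
vertex -0.569 0.234 2.055
vertex -1.306 0.145 1.756
vertex -1.185 0.621 2.388
endloop
endfacet
facet normal 0.619 0.408 0.671
outer loop
vertex -0.569 0.234 2.055
vertex -1.185 0.621 2.388
vertex -0.897 -1.415 3.362
endloop
endfacet
facet normal 0.619 0.408 0.671
outer loop
vertex -0.897 -1.415 3.362
vertex -1.185 0.621 2.388
vertex -1.513 -1.028 3.695
endloop
endfacet
facet normal -0.154 -0.774 0.614
outer loop
vertex -0.897 -1.415 3.362
vertex -1.513 -1.028 3.695
vertex -1.634 -1.505 3.064
endloop
endfacet
facet normal 0.154 0.775 -0.613
outer loop
vertex -1.185 0.621 2.388
vertex -1.306 0.145 1.756
vertex -1.922 0.531 2.089
endloop
endfacet
facet normal -0.358 0.623 0.696
outer loop
vertex -1.185 0.621 2.388
vertex -1.922 0.531 2.089
vertex -1.513 -1.028 3.695
endloop
endfacet
facet normal -0.357 0.623 0.696
outer loop
vertex -1.513 -1.028 3.695
vertex -1.922 0.531 2.089
vertex -2.25 -1.118 3.397
endloop
endfacet
facet normal -0.154 -0.774 0.614
outer loop
vertex -1.513 -1.028 3.695
vertex -2.25 -1.118 3.397
vertex -1.634 -1.505 3.064
endloop
endfacet
facet normal 0.154 0.774 -0.614
outer loop
vertex -1.922 0.531 2.089
vertex -1.306 0.145 1.756
vertex -2.043 0.055 1.458
endloop
endfacet
facet normal -0.976 0.214 0.025
outer loop
vertex -1.922 0.531 2.089
vertex -2.043 0.055 1.458
vertex -2.25 -1.118 3.397
endloop
endfacet
facet normal -0.976 0.214 0.025
outer loop
vertex -2.25 -1.118 3.397
vertex -2.043 0.055 1.458
vertex -2.371 -1.594 2.765
endloop
endfacet
facet normal -0.155 -0.775 0.613
outer loop
vertex -2.25 -1.118 3.397
vertex -2.371 -1.594 2.765
vertex -1.634 -1.505 3.064
endloop
endfacet
facet normal 0.154 0.774 -0.614
outer loop
vertex -2.043 0.055 1.458
vertex -1.306 0.145 1.756
vertex -1.427 -0.332 1.125
endloop
endfacet
facet normal -0.619 -0.408 -0.671
outer loop
vertex -2.043 0.055 1.458
vertex -1.427 -0.332 1.125
vertex -2.371 -1.594 2.765
endloop
endfacet
facet normal -0.619 -0.408 -0.671
outer loop
vertex -2.371 -1.594 2.765
vertex -1.427 -0.332 1.125
vertex -1.755 -1.981 2.432
endloop
endfacet
facet normal -0.155 -0.775 0.613
outer loop
vertex -2.371 -1.594 2.765
vertex -1.755 -1.981 2.432
vertex -1.634 -1.505 3.064
endloop
endfacet
facet normal 0.154 0.774 -0.614
outer loop
vertex -1.427 -0.332 1.125
vertex -1.306 0.145 1.756
vertex -0.69 -0.242 1.423
endloop
endfacet
facet normal 0.357 -0.623 -0.696
outer loop
vertex -1.427 -0.332 1.125
vertex -0.69 -0.242 1.423
vertex -1.755 -1.981 2.432
endloop
endfacet
facet normal 0.358 -0.623 -0.695
outer loop
vertex -1.755 -1.981 2.432
vertex -0.69 -0.242 1.423
vertex -1.018 -1.891 2.731
endloop
endfacet
facet normal -0.154 -0.775 0.613
outer loop
vertex -1.755 -1.981 2.432
vertex -1.018 -1.891 2.731
vertex -1.634 -1.505 3.064
endloop
endfacet
facet normal 0.155 0.775 -0.613
outer loop
vertex -0.69 -0.242 1.423
vertex -1.306 0.145 1.756
vertex -0.569 0.234 2.055
endloop
endfacet
facet normal 0.976 -0.214 -0.025
outer loop
vertex -0.69 -0.242 1.423
vertex -0.569 0.234 2.055
vertex -1.018 -1.891 2.731
endloop
endfacet
facet normal 0.976 -0.214 -0.025
outer loop
vertex -1.018 -1.891 2.731
vertex -0.569 0.234 2.055
vertex -0.897 -1.415 3.362
endloop
endfacet
facet normal -0.154 -0.774 0.614
outer loop
vertex -1.018 -1.891 2.731
vertex -0.897 -1.415 3.362
vertex -1.634 -1.505 3.064
endloop
endfacet

endsolid


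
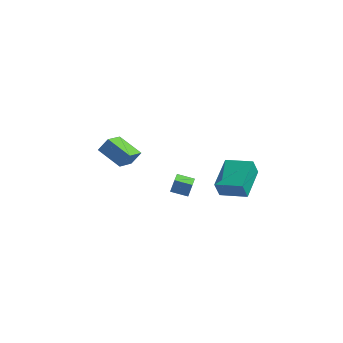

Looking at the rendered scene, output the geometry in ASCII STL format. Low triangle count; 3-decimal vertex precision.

solid 
facet normal -0.969 0.116 -0.218
outer loop
vertex 2.51 -4.921 2.082
vertex 2.647 -2.971 2.507
vertex 2.752 -4.727 1.111
endloop
endfacet
facet normal -0.069 -0.975 -0.212
outer loop
vertex 4.273 -4.909 1.453
vertex 2.51 -4.921 2.082
vertex 2.752 -4.727 1.111
endloop
endfacet
facet normal -0.969 0.116 -0.218
outer loop
vertex 2.752 -4.727 1.111
vertex 2.647 -2.971 2.507
vertex 2.889 -2.777 1.535
endloop
endfacet
facet normal 0.237 0.190 -0.953
outer loop
vertex 2.889 -2.777 1.535
vertex 4.273 -4.909 1.453
vertex 2.752 -4.727 1.111
endloop
endfacet
facet normal -0.237 -0.191 0.953
outer loop
vertex 2.51 -4.921 2.082
vertex 4.168 -3.153 2.849
vertex 2.647 -2.971 2.507
endloop
endfacet
facet normal -0.069 -0.975 -0.212
outer loop
vertex 4.031 -5.103 2.425
vertex 2.51 -4.921 2.082
vertex 4.273 -4.909 1.453
endloop
endfacet
facet normal -0.238 -0.190 0.953
outer loop
vertex 4.031 -5.103 2.425
vertex 4.168 -3.153 2.849
vertex 2.51 -4.921 2.082
endloop
endfacet
facet normal 0.069 0.975 0.212
outer loop
vertex 2.647 -2.971 2.507
vertex 4.168 -3.153 2.849
vertex 2.889 -2.777 1.535
endloop
endfacet
facet normal 0.238 0.191 -0.952
outer loop
vertex 4.41 -2.959 1.878
vertex 4.273 -4.909 1.453
vertex 2.889 -2.777 1.535
endloop
endfacet
facet normal 0.069 0.975 0.212
outer loop
vertex 2.889 -2.777 1.535
vertex 4.168 -3.153 2.849
vertex 4.41 -2.959 1.878
endloop
endfacet
facet normal 0.969 -0.116 0.218
outer loop
vertex 4.41 -2.959 1.878
vertex 4.031 -5.103 2.425
vertex 4.273 -4.909 1.453
endloop
endfacet
facet normal 0.969 -0.116 0.218
outer loop
vertex 4.168 -3.153 2.849
vertex 4.031 -5.103 2.425
vertex 4.41 -2.959 1.878
endloop
endfacet
facet normal -0.511 -0.381 -0.770
outer loop
vertex -3.111 -2.979 0.763
vertex -4.49 -2.36 1.372
vertex -2.86 -1.571 -0.101
endloop
endfacet
facet normal 0.846 -0.380 -0.373
outer loop
vertex -2.39 -1.22 0.608
vertex -3.111 -2.979 0.763
vertex -2.86 -1.571 -0.101
endloop
endfacet
facet normal -0.511 -0.381 -0.770
outer loop
vertex -2.86 -1.571 -0.101
vertex -4.49 -2.36 1.372
vertex -4.24 -0.952 0.509
endloop
endfacet
facet normal 0.150 0.843 -0.517
outer loop
vertex -4.24 -0.952 0.509
vertex -2.39 -1.22 0.608
vertex -2.86 -1.571 -0.101
endloop
endfacet
facet normal -0.150 -0.843 0.517
outer loop
vertex -3.111 -2.979 0.763
vertex -4.02 -2.009 2.081
vertex -4.49 -2.36 1.372
endloop
endfacet
facet normal 0.846 -0.380 -0.374
outer loop
vertex -2.64 -2.628 1.471
vertex -3.111 -2.979 0.763
vertex -2.39 -1.22 0.608
endloop
endfacet
facet normal -0.149 -0.843 0.517
outer loop
vertex -2.64 -2.628 1.471
vertex -4.02 -2.009 2.081
vertex -3.111 -2.979 0.763
endloop
endfacet
facet normal -0.847 0.379 0.373
outer loop
vertex -4.49 -2.36 1.372
vertex -4.02 -2.009 2.081
vertex -4.24 -0.952 0.509
endloop
endfacet
facet normal 0.150 0.843 -0.517
outer loop
vertex -3.769 -0.601 1.217
vertex -2.39 -1.22 0.608
vertex -4.24 -0.952 0.509
endloop
endfacet
facet normal -0.846 0.380 0.374
outer loop
vertex -4.24 -0.952 0.509
vertex -4.02 -2.009 2.081
vertex -3.769 -0.601 1.217
endloop
endfacet
facet normal 0.511 0.381 0.770
outer loop
vertex -3.769 -0.601 1.217
vertex -2.64 -2.628 1.471
vertex -2.39 -1.22 0.608
endloop
endfacet
facet normal 0.511 0.381 0.770
outer loop
vertex -4.02 -2.009 2.081
vertex -2.64 -2.628 1.471
vertex -3.769 -0.601 1.217
endloop
endfacet
facet normal -0.974 -0.028 0.224
outer loop
vertex 0.111 -3.805 0.977
vertex 0.011 -2.839 0.663
vertex -0.056 -4.069 0.219
endloop
endfacet
facet normal 0.098 -0.946 0.308
outer loop
vertex 0.909 -4.041 -0.003
vertex 0.111 -3.805 0.977
vertex -0.056 -4.069 0.219
endloop
endfacet
facet normal -0.974 -0.028 0.224
outer loop
vertex -0.056 -4.069 0.219
vertex 0.011 -2.839 0.663
vertex -0.156 -3.103 -0.095
endloop
endfacet
facet normal -0.203 -0.322 -0.925
outer loop
vertex -0.156 -3.103 -0.095
vertex 0.909 -4.041 -0.003
vertex -0.056 -4.069 0.219
endloop
endfacet
facet normal 0.203 0.322 0.925
outer loop
vertex 0.111 -3.805 0.977
vertex 0.976 -2.811 0.441
vertex 0.011 -2.839 0.663
endloop
endfacet
facet normal 0.098 -0.946 0.308
outer loop
vertex 1.076 -3.777 0.755
vertex 0.111 -3.805 0.977
vertex 0.909 -4.041 -0.003
endloop
endfacet
facet normal 0.203 0.322 0.925
outer loop
vertex 1.076 -3.777 0.755
vertex 0.976 -2.811 0.441
vertex 0.111 -3.805 0.977
endloop
endfacet
facet normal -0.098 0.946 -0.308
outer loop
vertex 0.011 -2.839 0.663
vertex 0.976 -2.811 0.441
vertex -0.156 -3.103 -0.095
endloop
endfacet
facet normal -0.203 -0.322 -0.925
outer loop
vertex 0.809 -3.075 -0.317
vertex 0.909 -4.041 -0.003
vertex -0.156 -3.103 -0.095
endloop
endfacet
facet normal -0.098 0.946 -0.308
outer loop
vertex -0.156 -3.103 -0.095
vertex 0.976 -2.811 0.441
vertex 0.809 -3.075 -0.317
endloop
endfacet
facet normal 0.974 0.028 -0.224
outer loop
vertex 0.809 -3.075 -0.317
vertex 1.076 -3.777 0.755
vertex 0.909 -4.041 -0.003
endloop
endfacet
facet normal 0.974 0.028 -0.224
outer loop
vertex 0.976 -2.811 0.441
vertex 1.076 -3.777 0.755
vertex 0.809 -3.075 -0.317
endloop
endfacet

endsolid


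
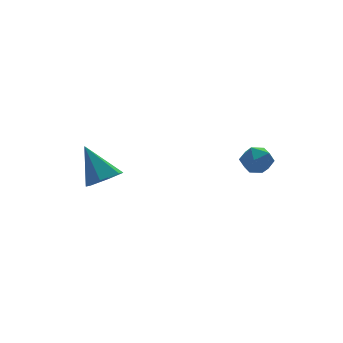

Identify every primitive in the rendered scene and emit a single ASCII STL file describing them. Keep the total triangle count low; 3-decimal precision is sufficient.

solid 
facet normal 0.195 -0.603 -0.774
outer loop
vertex -1.282 -0.006 1.36
vertex -2.242 -0.075 1.172
vertex -1.71 0.634 0.754
endloop
endfacet
facet normal 0.745 0.648 0.159
outer loop
vertex -1.282 -0.006 1.36
vertex -1.71 0.634 0.754
vertex -2.658 1.215 2.828
endloop
endfacet
facet normal 0.194 -0.602 -0.774
outer loop
vertex -1.71 0.634 0.754
vertex -2.242 -0.075 1.172
vertex -2.669 0.566 0.566
endloop
endfacet
facet normal -0.014 0.961 -0.276
outer loop
vertex -1.71 0.634 0.754
vertex -2.669 0.566 0.566
vertex -2.658 1.215 2.828
endloop
endfacet
facet normal 0.194 -0.602 -0.774
outer loop
vertex -2.669 0.566 0.566
vertex -2.242 -0.075 1.172
vertex -3.201 -0.143 0.984
endloop
endfacet
facet normal -0.831 0.535 -0.150
outer loop
vertex -2.669 0.566 0.566
vertex -3.201 -0.143 0.984
vertex -2.658 1.215 2.828
endloop
endfacet
facet normal 0.194 -0.602 -0.774
outer loop
vertex -3.201 -0.143 0.984
vertex -2.242 -0.075 1.172
vertex -2.774 -0.784 1.59
endloop
endfacet
facet normal -0.889 -0.203 0.411
outer loop
vertex -3.201 -0.143 0.984
vertex -2.774 -0.784 1.59
vertex -2.658 1.215 2.828
endloop
endfacet
facet normal 0.195 -0.603 -0.774
outer loop
vertex -2.774 -0.784 1.59
vertex -2.242 -0.075 1.172
vertex -1.815 -0.715 1.778
endloop
endfacet
facet normal -0.129 -0.517 0.846
outer loop
vertex -2.774 -0.784 1.59
vertex -1.815 -0.715 1.778
vertex -2.658 1.215 2.828
endloop
endfacet
facet normal 0.195 -0.603 -0.774
outer loop
vertex -1.815 -0.715 1.778
vertex -2.242 -0.075 1.172
vertex -1.282 -0.006 1.36
endloop
endfacet
facet normal 0.687 -0.092 0.721
outer loop
vertex -1.815 -0.715 1.778
vertex -1.282 -0.006 1.36
vertex -2.658 1.215 2.828
endloop
endfacet
facet normal -0.588 0.577 0.567
outer loop
vertex 2.786 -3.571 2.988
vertex 3.367 -3.618 3.638
vertex 3.424 -2.979 3.047
endloop
endfacet
facet normal -0.669 0.733 -0.125
outer loop
vertex 2.786 -3.571 2.988
vertex 3.424 -2.979 3.047
vertex 3.206 -3.31 2.269
endloop
endfacet
facet normal -0.876 0.139 -0.462
outer loop
vertex 2.786 -3.571 2.988
vertex 3.206 -3.31 2.269
vertex 3.014 -4.154 2.38
endloop
endfacet
facet normal -0.923 -0.384 0.022
outer loop
vertex 2.786 -3.571 2.988
vertex 3.014 -4.154 2.38
vertex 3.114 -4.345 3.225
endloop
endfacet
facet normal -0.745 -0.114 0.657
outer loop
vertex 2.786 -3.571 2.988
vertex 3.114 -4.345 3.225
vertex 3.367 -3.618 3.638
endloop
endfacet
facet normal -0.032 0.923 -0.384
outer loop
vertex 3.206 -3.31 2.269
vertex 3.424 -2.979 3.047
vertex 4.046 -3.195 2.475
endloop
endfacet
facet normal 0.100 0.671 0.735
outer loop
vertex 3.424 -2.979 3.047
vertex 3.367 -3.618 3.638
vertex 4.146 -3.386 3.32
endloop
endfacet
facet normal -0.155 -0.447 0.881
outer loop
vertex 3.367 -3.618 3.638
vertex 3.114 -4.345 3.225
vertex 3.954 -4.23 3.431
endloop
endfacet
facet normal -0.443 -0.884 -0.148
outer loop
vertex 3.114 -4.345 3.225
vertex 3.014 -4.154 2.38
vertex 3.736 -4.561 2.653
endloop
endfacet
facet normal -0.368 -0.039 -0.929
outer loop
vertex 3.014 -4.154 2.38
vertex 3.206 -3.31 2.269
vertex 3.793 -3.922 2.062
endloop
endfacet
facet normal 0.923 0.384 -0.022
outer loop
vertex 4.374 -3.969 2.712
vertex 4.046 -3.195 2.475
vertex 4.146 -3.386 3.32
endloop
endfacet
facet normal 0.876 -0.139 0.462
outer loop
vertex 4.374 -3.969 2.712
vertex 4.146 -3.386 3.32
vertex 3.954 -4.23 3.431
endloop
endfacet
facet normal 0.669 -0.733 0.125
outer loop
vertex 4.374 -3.969 2.712
vertex 3.954 -4.23 3.431
vertex 3.736 -4.561 2.653
endloop
endfacet
facet normal 0.588 -0.577 -0.567
outer loop
vertex 4.374 -3.969 2.712
vertex 3.736 -4.561 2.653
vertex 3.793 -3.922 2.062
endloop
endfacet
facet normal 0.745 0.114 -0.657
outer loop
vertex 4.374 -3.969 2.712
vertex 3.793 -3.922 2.062
vertex 4.046 -3.195 2.475
endloop
endfacet
facet normal 0.443 0.884 0.148
outer loop
vertex 4.146 -3.386 3.32
vertex 4.046 -3.195 2.475
vertex 3.424 -2.979 3.047
endloop
endfacet
facet normal 0.368 0.039 0.929
outer loop
vertex 3.954 -4.23 3.431
vertex 4.146 -3.386 3.32
vertex 3.367 -3.618 3.638
endloop
endfacet
facet normal 0.032 -0.923 0.384
outer loop
vertex 3.736 -4.561 2.653
vertex 3.954 -4.23 3.431
vertex 3.114 -4.345 3.225
endloop
endfacet
facet normal -0.100 -0.671 -0.735
outer loop
vertex 3.793 -3.922 2.062
vertex 3.736 -4.561 2.653
vertex 3.014 -4.154 2.38
endloop
endfacet
facet normal 0.155 0.447 -0.881
outer loop
vertex 4.046 -3.195 2.475
vertex 3.793 -3.922 2.062
vertex 3.206 -3.31 2.269
endloop
endfacet

endsolid


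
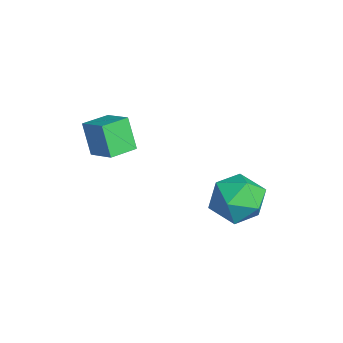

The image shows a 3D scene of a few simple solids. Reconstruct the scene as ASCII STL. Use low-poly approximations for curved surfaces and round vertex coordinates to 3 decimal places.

solid 
facet normal -0.808 -0.379 -0.451
outer loop
vertex -4.536 -3.576 3.106
vertex -4.969 -2.547 3.016
vertex -3.913 -3.422 1.862
endloop
endfacet
facet normal 0.387 -0.919 0.080
outer loop
vertex -2.871 -2.933 2.444
vertex -4.536 -3.576 3.106
vertex -3.913 -3.422 1.862
endloop
endfacet
facet normal -0.808 -0.379 -0.451
outer loop
vertex -3.913 -3.422 1.862
vertex -4.969 -2.547 3.016
vertex -4.346 -2.393 1.772
endloop
endfacet
facet normal 0.445 0.110 -0.889
outer loop
vertex -4.346 -2.393 1.772
vertex -2.871 -2.933 2.444
vertex -3.913 -3.422 1.862
endloop
endfacet
facet normal -0.445 -0.110 0.889
outer loop
vertex -4.536 -3.576 3.106
vertex -3.927 -2.058 3.598
vertex -4.969 -2.547 3.016
endloop
endfacet
facet normal 0.387 -0.919 0.080
outer loop
vertex -3.494 -3.087 3.688
vertex -4.536 -3.576 3.106
vertex -2.871 -2.933 2.444
endloop
endfacet
facet normal -0.445 -0.110 0.889
outer loop
vertex -3.494 -3.087 3.688
vertex -3.927 -2.058 3.598
vertex -4.536 -3.576 3.106
endloop
endfacet
facet normal -0.387 0.919 -0.080
outer loop
vertex -4.969 -2.547 3.016
vertex -3.927 -2.058 3.598
vertex -4.346 -2.393 1.772
endloop
endfacet
facet normal 0.445 0.110 -0.889
outer loop
vertex -3.304 -1.904 2.354
vertex -2.871 -2.933 2.444
vertex -4.346 -2.393 1.772
endloop
endfacet
facet normal -0.387 0.919 -0.080
outer loop
vertex -4.346 -2.393 1.772
vertex -3.927 -2.058 3.598
vertex -3.304 -1.904 2.354
endloop
endfacet
facet normal 0.808 0.379 0.451
outer loop
vertex -3.304 -1.904 2.354
vertex -3.494 -3.087 3.688
vertex -2.871 -2.933 2.444
endloop
endfacet
facet normal 0.808 0.379 0.451
outer loop
vertex -3.927 -2.058 3.598
vertex -3.494 -3.087 3.688
vertex -3.304 -1.904 2.354
endloop
endfacet
facet normal -0.170 0.904 -0.392
outer loop
vertex -1.155 1.948 -0.412
vertex -2.263 1.86 -0.135
vertex -1.522 2.321 0.607
endloop
endfacet
facet normal 0.495 0.858 -0.136
outer loop
vertex -1.155 1.948 -0.412
vertex -1.522 2.321 0.607
vertex -0.537 1.741 0.531
endloop
endfacet
facet normal 0.823 0.320 -0.469
outer loop
vertex -1.155 1.948 -0.412
vertex -0.537 1.741 0.531
vertex -0.669 0.921 -0.259
endloop
endfacet
facet normal 0.361 0.032 -0.932
outer loop
vertex -1.155 1.948 -0.412
vertex -0.669 0.921 -0.259
vertex -1.737 0.994 -0.67
endloop
endfacet
facet normal -0.252 0.393 -0.884
outer loop
vertex -1.155 1.948 -0.412
vertex -1.737 0.994 -0.67
vertex -2.263 1.86 -0.135
endloop
endfacet
facet normal 0.453 0.696 0.557
outer loop
vertex -0.537 1.741 0.531
vertex -1.522 2.321 0.607
vertex -1.263 1.526 1.39
endloop
endfacet
facet normal -0.622 0.770 0.142
outer loop
vertex -1.522 2.321 0.607
vertex -2.263 1.86 -0.135
vertex -2.331 1.599 0.979
endloop
endfacet
facet normal -0.756 -0.056 -0.653
outer loop
vertex -2.263 1.86 -0.135
vertex -1.737 0.994 -0.67
vertex -2.463 0.779 0.189
endloop
endfacet
facet normal 0.237 -0.641 -0.730
outer loop
vertex -1.737 0.994 -0.67
vertex -0.669 0.921 -0.259
vertex -1.478 0.199 0.113
endloop
endfacet
facet normal 0.984 -0.176 0.019
outer loop
vertex -0.669 0.921 -0.259
vertex -0.537 1.741 0.531
vertex -0.737 0.66 0.855
endloop
endfacet
facet normal -0.361 -0.032 0.932
outer loop
vertex -1.845 0.572 1.132
vertex -1.263 1.526 1.39
vertex -2.331 1.599 0.979
endloop
endfacet
facet normal -0.823 -0.320 0.469
outer loop
vertex -1.845 0.572 1.132
vertex -2.331 1.599 0.979
vertex -2.463 0.779 0.189
endloop
endfacet
facet normal -0.495 -0.858 0.136
outer loop
vertex -1.845 0.572 1.132
vertex -2.463 0.779 0.189
vertex -1.478 0.199 0.113
endloop
endfacet
facet normal 0.170 -0.904 0.392
outer loop
vertex -1.845 0.572 1.132
vertex -1.478 0.199 0.113
vertex -0.737 0.66 0.855
endloop
endfacet
facet normal 0.252 -0.393 0.884
outer loop
vertex -1.845 0.572 1.132
vertex -0.737 0.66 0.855
vertex -1.263 1.526 1.39
endloop
endfacet
facet normal -0.237 0.641 0.730
outer loop
vertex -2.331 1.599 0.979
vertex -1.263 1.526 1.39
vertex -1.522 2.321 0.607
endloop
endfacet
facet normal -0.984 0.176 -0.019
outer loop
vertex -2.463 0.779 0.189
vertex -2.331 1.599 0.979
vertex -2.263 1.86 -0.135
endloop
endfacet
facet normal -0.453 -0.696 -0.557
outer loop
vertex -1.478 0.199 0.113
vertex -2.463 0.779 0.189
vertex -1.737 0.994 -0.67
endloop
endfacet
facet normal 0.622 -0.770 -0.142
outer loop
vertex -0.737 0.66 0.855
vertex -1.478 0.199 0.113
vertex -0.669 0.921 -0.259
endloop
endfacet
facet normal 0.756 0.056 0.653
outer loop
vertex -1.263 1.526 1.39
vertex -0.737 0.66 0.855
vertex -0.537 1.741 0.531
endloop
endfacet

endsolid


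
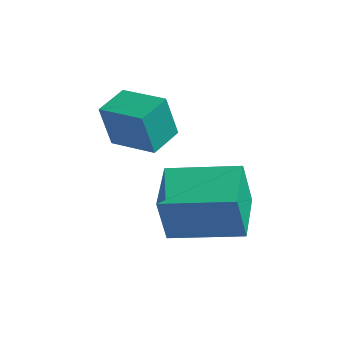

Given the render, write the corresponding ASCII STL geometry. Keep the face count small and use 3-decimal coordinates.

solid 
facet normal -0.960 -0.223 -0.167
outer loop
vertex -0.399 -1.181 1.785
vertex -0.721 0.137 1.879
vertex -0.207 -1.042 0.497
endloop
endfacet
facet normal 0.237 -0.969 -0.069
outer loop
vertex 1.541 -0.637 0.801
vertex -0.399 -1.181 1.785
vertex -0.207 -1.042 0.497
endloop
endfacet
facet normal -0.960 -0.223 -0.167
outer loop
vertex -0.207 -1.042 0.497
vertex -0.721 0.137 1.879
vertex -0.529 0.276 0.591
endloop
endfacet
facet normal 0.147 0.106 -0.984
outer loop
vertex -0.529 0.276 0.591
vertex 1.541 -0.637 0.801
vertex -0.207 -1.042 0.497
endloop
endfacet
facet normal -0.147 -0.106 0.984
outer loop
vertex -0.399 -1.181 1.785
vertex 1.027 0.542 2.183
vertex -0.721 0.137 1.879
endloop
endfacet
facet normal 0.237 -0.969 -0.069
outer loop
vertex 1.349 -0.776 2.089
vertex -0.399 -1.181 1.785
vertex 1.541 -0.637 0.801
endloop
endfacet
facet normal -0.147 -0.106 0.984
outer loop
vertex 1.349 -0.776 2.089
vertex 1.027 0.542 2.183
vertex -0.399 -1.181 1.785
endloop
endfacet
facet normal -0.237 0.969 0.069
outer loop
vertex -0.721 0.137 1.879
vertex 1.027 0.542 2.183
vertex -0.529 0.276 0.591
endloop
endfacet
facet normal 0.147 0.106 -0.984
outer loop
vertex 1.219 0.681 0.895
vertex 1.541 -0.637 0.801
vertex -0.529 0.276 0.591
endloop
endfacet
facet normal -0.237 0.969 0.069
outer loop
vertex -0.529 0.276 0.591
vertex 1.027 0.542 2.183
vertex 1.219 0.681 0.895
endloop
endfacet
facet normal 0.960 0.223 0.167
outer loop
vertex 1.219 0.681 0.895
vertex 1.349 -0.776 2.089
vertex 1.541 -0.637 0.801
endloop
endfacet
facet normal 0.960 0.223 0.167
outer loop
vertex 1.027 0.542 2.183
vertex 1.349 -0.776 2.089
vertex 1.219 0.681 0.895
endloop
endfacet
facet normal -0.941 0.262 -0.214
outer loop
vertex -2.116 -0.309 3.899
vertex -1.892 0.569 3.99
vertex -1.844 -0.261 2.762
endloop
endfacet
facet normal -0.246 -0.964 -0.100
outer loop
vertex -0.668 -0.589 3.03
vertex -2.116 -0.309 3.899
vertex -1.844 -0.261 2.762
endloop
endfacet
facet normal -0.941 0.262 -0.214
outer loop
vertex -1.844 -0.261 2.762
vertex -1.892 0.569 3.99
vertex -1.62 0.617 2.853
endloop
endfacet
facet normal 0.233 0.041 -0.972
outer loop
vertex -1.62 0.617 2.853
vertex -0.668 -0.589 3.03
vertex -1.844 -0.261 2.762
endloop
endfacet
facet normal -0.233 -0.041 0.972
outer loop
vertex -2.116 -0.309 3.899
vertex -0.716 0.241 4.258
vertex -1.892 0.569 3.99
endloop
endfacet
facet normal -0.246 -0.964 -0.100
outer loop
vertex -0.94 -0.637 4.167
vertex -2.116 -0.309 3.899
vertex -0.668 -0.589 3.03
endloop
endfacet
facet normal -0.233 -0.041 0.972
outer loop
vertex -0.94 -0.637 4.167
vertex -0.716 0.241 4.258
vertex -2.116 -0.309 3.899
endloop
endfacet
facet normal 0.246 0.964 0.100
outer loop
vertex -1.892 0.569 3.99
vertex -0.716 0.241 4.258
vertex -1.62 0.617 2.853
endloop
endfacet
facet normal 0.233 0.041 -0.972
outer loop
vertex -0.444 0.289 3.121
vertex -0.668 -0.589 3.03
vertex -1.62 0.617 2.853
endloop
endfacet
facet normal 0.246 0.964 0.100
outer loop
vertex -1.62 0.617 2.853
vertex -0.716 0.241 4.258
vertex -0.444 0.289 3.121
endloop
endfacet
facet normal 0.941 -0.262 0.214
outer loop
vertex -0.444 0.289 3.121
vertex -0.94 -0.637 4.167
vertex -0.668 -0.589 3.03
endloop
endfacet
facet normal 0.941 -0.262 0.214
outer loop
vertex -0.716 0.241 4.258
vertex -0.94 -0.637 4.167
vertex -0.444 0.289 3.121
endloop
endfacet

endsolid


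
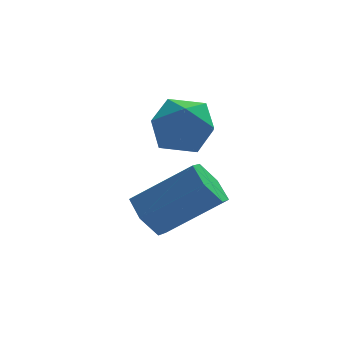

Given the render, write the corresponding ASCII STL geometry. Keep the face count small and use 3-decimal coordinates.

solid 
facet normal -0.824 0.388 0.414
outer loop
vertex -2.21 4.382 0.314
vertex -2.322 3.714 0.717
vertex -1.891 4.296 1.03
endloop
endfacet
facet normal -0.350 0.899 0.264
outer loop
vertex -2.21 4.382 0.314
vertex -1.891 4.296 1.03
vertex -1.474 4.629 0.45
endloop
endfacet
facet normal -0.213 0.875 -0.435
outer loop
vertex -2.21 4.382 0.314
vertex -1.474 4.629 0.45
vertex -1.646 4.253 -0.222
endloop
endfacet
facet normal -0.603 0.349 -0.718
outer loop
vertex -2.21 4.382 0.314
vertex -1.646 4.253 -0.222
vertex -2.17 3.687 -0.057
endloop
endfacet
facet normal -0.980 0.047 -0.194
outer loop
vertex -2.21 4.382 0.314
vertex -2.17 3.687 -0.057
vertex -2.322 3.714 0.717
endloop
endfacet
facet normal 0.255 0.748 0.613
outer loop
vertex -1.474 4.629 0.45
vertex -1.891 4.296 1.03
vertex -1.13 4.113 0.937
endloop
endfacet
facet normal -0.513 -0.080 0.855
outer loop
vertex -1.891 4.296 1.03
vertex -2.322 3.714 0.717
vertex -1.654 3.547 1.102
endloop
endfacet
facet normal -0.765 -0.631 -0.128
outer loop
vertex -2.322 3.714 0.717
vertex -2.17 3.687 -0.057
vertex -1.826 3.171 0.43
endloop
endfacet
facet normal -0.154 -0.143 -0.978
outer loop
vertex -2.17 3.687 -0.057
vertex -1.646 4.253 -0.222
vertex -1.409 3.504 -0.15
endloop
endfacet
facet normal 0.477 0.710 -0.519
outer loop
vertex -1.646 4.253 -0.222
vertex -1.474 4.629 0.45
vertex -0.978 4.086 0.163
endloop
endfacet
facet normal 0.603 -0.349 0.718
outer loop
vertex -1.09 3.418 0.566
vertex -1.13 4.113 0.937
vertex -1.654 3.547 1.102
endloop
endfacet
facet normal 0.213 -0.875 0.435
outer loop
vertex -1.09 3.418 0.566
vertex -1.654 3.547 1.102
vertex -1.826 3.171 0.43
endloop
endfacet
facet normal 0.350 -0.899 -0.264
outer loop
vertex -1.09 3.418 0.566
vertex -1.826 3.171 0.43
vertex -1.409 3.504 -0.15
endloop
endfacet
facet normal 0.824 -0.388 -0.414
outer loop
vertex -1.09 3.418 0.566
vertex -1.409 3.504 -0.15
vertex -0.978 4.086 0.163
endloop
endfacet
facet normal 0.980 -0.047 0.194
outer loop
vertex -1.09 3.418 0.566
vertex -0.978 4.086 0.163
vertex -1.13 4.113 0.937
endloop
endfacet
facet normal 0.154 0.143 0.978
outer loop
vertex -1.654 3.547 1.102
vertex -1.13 4.113 0.937
vertex -1.891 4.296 1.03
endloop
endfacet
facet normal -0.477 -0.710 0.519
outer loop
vertex -1.826 3.171 0.43
vertex -1.654 3.547 1.102
vertex -2.322 3.714 0.717
endloop
endfacet
facet normal -0.255 -0.748 -0.613
outer loop
vertex -1.409 3.504 -0.15
vertex -1.826 3.171 0.43
vertex -2.17 3.687 -0.057
endloop
endfacet
facet normal 0.513 0.080 -0.855
outer loop
vertex -0.978 4.086 0.163
vertex -1.409 3.504 -0.15
vertex -1.646 4.253 -0.222
endloop
endfacet
facet normal 0.765 0.631 0.128
outer loop
vertex -1.13 4.113 0.937
vertex -0.978 4.086 0.163
vertex -1.474 4.629 0.45
endloop
endfacet
facet normal -0.806 0.078 -0.587
outer loop
vertex -2.098 3.24 -2.304
vertex -2.467 3.27 -1.794
vertex -2.233 3.799 -2.045
endloop
endfacet
facet normal 0.552 0.457 -0.698
outer loop
vertex -2.098 3.24 -2.304
vertex -2.233 3.799 -2.045
vertex -0.825 3.12 -1.376
endloop
endfacet
facet normal 0.552 0.457 -0.697
outer loop
vertex -0.825 3.12 -1.376
vertex -2.233 3.799 -2.045
vertex -0.96 3.678 -1.117
endloop
endfacet
facet normal 0.806 -0.077 0.586
outer loop
vertex -0.825 3.12 -1.376
vertex -0.96 3.678 -1.117
vertex -1.193 3.15 -0.866
endloop
endfacet
facet normal -0.805 0.077 -0.588
outer loop
vertex -2.233 3.799 -2.045
vertex -2.467 3.27 -1.794
vertex -2.602 3.829 -1.536
endloop
endfacet
facet normal 0.090 0.996 0.006
outer loop
vertex -2.233 3.799 -2.045
vertex -2.602 3.829 -1.536
vertex -0.96 3.678 -1.117
endloop
endfacet
facet normal 0.090 0.996 0.006
outer loop
vertex -0.96 3.678 -1.117
vertex -2.602 3.829 -1.536
vertex -1.329 3.708 -0.608
endloop
endfacet
facet normal 0.805 -0.076 0.588
outer loop
vertex -0.96 3.678 -1.117
vertex -1.329 3.708 -0.608
vertex -1.193 3.15 -0.866
endloop
endfacet
facet normal -0.806 0.076 -0.586
outer loop
vertex -2.602 3.829 -1.536
vertex -2.467 3.27 -1.794
vertex -2.835 3.3 -1.284
endloop
endfacet
facet normal -0.462 0.539 0.704
outer loop
vertex -2.602 3.829 -1.536
vertex -2.835 3.3 -1.284
vertex -1.329 3.708 -0.608
endloop
endfacet
facet normal -0.462 0.540 0.704
outer loop
vertex -1.329 3.708 -0.608
vertex -2.835 3.3 -1.284
vertex -1.562 3.18 -0.356
endloop
endfacet
facet normal 0.806 -0.075 0.587
outer loop
vertex -1.329 3.708 -0.608
vertex -1.562 3.18 -0.356
vertex -1.193 3.15 -0.866
endloop
endfacet
facet normal -0.806 0.077 -0.586
outer loop
vertex -2.835 3.3 -1.284
vertex -2.467 3.27 -1.794
vertex -2.7 2.742 -1.543
endloop
endfacet
facet normal -0.552 -0.457 0.698
outer loop
vertex -2.835 3.3 -1.284
vertex -2.7 2.742 -1.543
vertex -1.562 3.18 -0.356
endloop
endfacet
facet normal -0.552 -0.457 0.698
outer loop
vertex -1.562 3.18 -0.356
vertex -2.7 2.742 -1.543
vertex -1.427 2.621 -0.615
endloop
endfacet
facet normal 0.806 -0.078 0.587
outer loop
vertex -1.562 3.18 -0.356
vertex -1.427 2.621 -0.615
vertex -1.193 3.15 -0.866
endloop
endfacet
facet normal -0.805 0.076 -0.588
outer loop
vertex -2.7 2.742 -1.543
vertex -2.467 3.27 -1.794
vertex -2.331 2.712 -2.052
endloop
endfacet
facet normal -0.090 -0.996 -0.006
outer loop
vertex -2.7 2.742 -1.543
vertex -2.331 2.712 -2.052
vertex -1.427 2.621 -0.615
endloop
endfacet
facet normal -0.090 -0.996 -0.006
outer loop
vertex -1.427 2.621 -0.615
vertex -2.331 2.712 -2.052
vertex -1.058 2.591 -1.124
endloop
endfacet
facet normal 0.805 -0.077 0.588
outer loop
vertex -1.427 2.621 -0.615
vertex -1.058 2.591 -1.124
vertex -1.193 3.15 -0.866
endloop
endfacet
facet normal -0.806 0.075 -0.587
outer loop
vertex -2.331 2.712 -2.052
vertex -2.467 3.27 -1.794
vertex -2.098 3.24 -2.304
endloop
endfacet
facet normal 0.462 -0.540 -0.704
outer loop
vertex -2.331 2.712 -2.052
vertex -2.098 3.24 -2.304
vertex -1.058 2.591 -1.124
endloop
endfacet
facet normal 0.462 -0.539 -0.704
outer loop
vertex -1.058 2.591 -1.124
vertex -2.098 3.24 -2.304
vertex -0.825 3.12 -1.376
endloop
endfacet
facet normal 0.806 -0.076 0.586
outer loop
vertex -1.058 2.591 -1.124
vertex -0.825 3.12 -1.376
vertex -1.193 3.15 -0.866
endloop
endfacet

endsolid


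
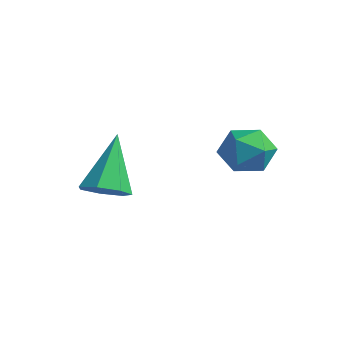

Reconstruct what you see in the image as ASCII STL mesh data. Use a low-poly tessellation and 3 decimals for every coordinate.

solid 
facet normal 0.342 -0.458 -0.821
outer loop
vertex -0.916 -2.874 -4.055
vertex -1.437 -3.433 -3.96
vertex -1.505 -2.776 -4.355
endloop
endfacet
facet normal 0.200 0.977 -0.074
outer loop
vertex -0.916 -2.874 -4.055
vertex -1.505 -2.776 -4.355
vertex -2.143 -2.487 -2.26
endloop
endfacet
facet normal 0.341 -0.458 -0.821
outer loop
vertex -1.505 -2.776 -4.355
vertex -1.437 -3.433 -3.96
vertex -2.043 -3.173 -4.357
endloop
endfacet
facet normal -0.569 0.773 -0.280
outer loop
vertex -1.505 -2.776 -4.355
vertex -2.043 -3.173 -4.357
vertex -2.143 -2.487 -2.26
endloop
endfacet
facet normal 0.341 -0.458 -0.821
outer loop
vertex -2.043 -3.173 -4.357
vertex -1.437 -3.433 -3.96
vertex -2.124 -3.766 -4.06
endloop
endfacet
facet normal -0.992 0.096 -0.079
outer loop
vertex -2.043 -3.173 -4.357
vertex -2.124 -3.766 -4.06
vertex -2.143 -2.487 -2.26
endloop
endfacet
facet normal 0.341 -0.457 -0.821
outer loop
vertex -2.124 -3.766 -4.06
vertex -1.437 -3.433 -3.96
vertex -1.688 -4.109 -3.688
endloop
endfacet
facet normal -0.750 -0.543 0.378
outer loop
vertex -2.124 -3.766 -4.06
vertex -1.688 -4.109 -3.688
vertex -2.143 -2.487 -2.26
endloop
endfacet
facet normal 0.341 -0.457 -0.821
outer loop
vertex -1.688 -4.109 -3.688
vertex -1.437 -3.433 -3.96
vertex -1.063 -3.943 -3.521
endloop
endfacet
facet normal -0.023 -0.664 0.747
outer loop
vertex -1.688 -4.109 -3.688
vertex -1.063 -3.943 -3.521
vertex -2.143 -2.487 -2.26
endloop
endfacet
facet normal 0.341 -0.457 -0.821
outer loop
vertex -1.063 -3.943 -3.521
vertex -1.437 -3.433 -3.96
vertex -0.719 -3.394 -3.684
endloop
endfacet
facet normal 0.637 -0.177 0.750
outer loop
vertex -1.063 -3.943 -3.521
vertex -0.719 -3.394 -3.684
vertex -2.143 -2.487 -2.26
endloop
endfacet
facet normal 0.341 -0.457 -0.822
outer loop
vertex -0.719 -3.394 -3.684
vertex -1.437 -3.433 -3.96
vertex -0.916 -2.874 -4.055
endloop
endfacet
facet normal 0.738 0.554 0.385
outer loop
vertex -0.719 -3.394 -3.684
vertex -0.916 -2.874 -4.055
vertex -2.143 -2.487 -2.26
endloop
endfacet
facet normal -0.137 -0.154 0.978
outer loop
vertex 1.752 -0.587 -1.252
vertex 1.017 -1.005 -1.421
vertex 1.761 -1.439 -1.385
endloop
endfacet
facet normal 0.557 -0.122 0.822
outer loop
vertex 1.752 -0.587 -1.252
vertex 1.761 -1.439 -1.385
vertex 2.376 -0.943 -1.728
endloop
endfacet
facet normal 0.686 0.510 0.518
outer loop
vertex 1.752 -0.587 -1.252
vertex 2.376 -0.943 -1.728
vertex 2.013 -0.202 -1.977
endloop
endfacet
facet normal 0.071 0.870 0.488
outer loop
vertex 1.752 -0.587 -1.252
vertex 2.013 -0.202 -1.977
vertex 1.172 -0.24 -1.787
endloop
endfacet
facet normal -0.439 0.459 0.773
outer loop
vertex 1.752 -0.587 -1.252
vertex 1.172 -0.24 -1.787
vertex 1.017 -1.005 -1.421
endloop
endfacet
facet normal 0.698 -0.630 0.341
outer loop
vertex 2.376 -0.943 -1.728
vertex 1.761 -1.439 -1.385
vertex 2.028 -1.58 -2.193
endloop
endfacet
facet normal -0.427 -0.682 0.594
outer loop
vertex 1.761 -1.439 -1.385
vertex 1.017 -1.005 -1.421
vertex 1.187 -1.618 -2.003
endloop
endfacet
facet normal -0.915 0.310 0.260
outer loop
vertex 1.017 -1.005 -1.421
vertex 1.172 -0.24 -1.787
vertex 0.824 -0.877 -2.252
endloop
endfacet
facet normal -0.089 0.976 -0.200
outer loop
vertex 1.172 -0.24 -1.787
vertex 2.013 -0.202 -1.977
vertex 1.439 -0.381 -2.595
endloop
endfacet
facet normal 0.907 0.394 -0.150
outer loop
vertex 2.013 -0.202 -1.977
vertex 2.376 -0.943 -1.728
vertex 2.183 -0.815 -2.559
endloop
endfacet
facet normal -0.071 -0.870 -0.488
outer loop
vertex 1.448 -1.233 -2.728
vertex 2.028 -1.58 -2.193
vertex 1.187 -1.618 -2.003
endloop
endfacet
facet normal -0.686 -0.510 -0.518
outer loop
vertex 1.448 -1.233 -2.728
vertex 1.187 -1.618 -2.003
vertex 0.824 -0.877 -2.252
endloop
endfacet
facet normal -0.557 0.122 -0.822
outer loop
vertex 1.448 -1.233 -2.728
vertex 0.824 -0.877 -2.252
vertex 1.439 -0.381 -2.595
endloop
endfacet
facet normal 0.137 0.154 -0.978
outer loop
vertex 1.448 -1.233 -2.728
vertex 1.439 -0.381 -2.595
vertex 2.183 -0.815 -2.559
endloop
endfacet
facet normal 0.439 -0.459 -0.773
outer loop
vertex 1.448 -1.233 -2.728
vertex 2.183 -0.815 -2.559
vertex 2.028 -1.58 -2.193
endloop
endfacet
facet normal 0.089 -0.976 0.200
outer loop
vertex 1.187 -1.618 -2.003
vertex 2.028 -1.58 -2.193
vertex 1.761 -1.439 -1.385
endloop
endfacet
facet normal -0.907 -0.394 0.150
outer loop
vertex 0.824 -0.877 -2.252
vertex 1.187 -1.618 -2.003
vertex 1.017 -1.005 -1.421
endloop
endfacet
facet normal -0.698 0.630 -0.341
outer loop
vertex 1.439 -0.381 -2.595
vertex 0.824 -0.877 -2.252
vertex 1.172 -0.24 -1.787
endloop
endfacet
facet normal 0.427 0.682 -0.594
outer loop
vertex 2.183 -0.815 -2.559
vertex 1.439 -0.381 -2.595
vertex 2.013 -0.202 -1.977
endloop
endfacet
facet normal 0.915 -0.310 -0.260
outer loop
vertex 2.028 -1.58 -2.193
vertex 2.183 -0.815 -2.559
vertex 2.376 -0.943 -1.728
endloop
endfacet

endsolid


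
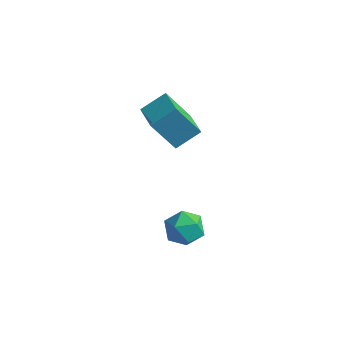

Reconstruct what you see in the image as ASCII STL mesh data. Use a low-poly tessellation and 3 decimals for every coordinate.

solid 
facet normal -0.967 0.165 -0.192
outer loop
vertex 2.504 -3.056 -3.817
vertex 2.305 -3.267 -2.994
vertex 2.487 -2.439 -3.2
endloop
endfacet
facet normal -0.552 0.582 -0.597
outer loop
vertex 2.504 -3.056 -3.817
vertex 2.487 -2.439 -3.2
vertex 3.126 -2.444 -3.795
endloop
endfacet
facet normal -0.123 0.160 -0.980
outer loop
vertex 2.504 -3.056 -3.817
vertex 3.126 -2.444 -3.795
vertex 3.337 -3.275 -3.957
endloop
endfacet
facet normal -0.272 -0.518 -0.811
outer loop
vertex 2.504 -3.056 -3.817
vertex 3.337 -3.275 -3.957
vertex 2.83 -3.784 -3.462
endloop
endfacet
facet normal -0.795 -0.514 -0.324
outer loop
vertex 2.504 -3.056 -3.817
vertex 2.83 -3.784 -3.462
vertex 2.305 -3.267 -2.994
endloop
endfacet
facet normal -0.145 0.976 -0.164
outer loop
vertex 3.126 -2.444 -3.795
vertex 2.487 -2.439 -3.2
vertex 3.31 -2.276 -2.958
endloop
endfacet
facet normal -0.817 0.302 0.492
outer loop
vertex 2.487 -2.439 -3.2
vertex 2.305 -3.267 -2.994
vertex 2.803 -2.785 -2.463
endloop
endfacet
facet normal -0.537 -0.797 0.278
outer loop
vertex 2.305 -3.267 -2.994
vertex 2.83 -3.784 -3.462
vertex 3.014 -3.616 -2.625
endloop
endfacet
facet normal 0.309 -0.803 -0.509
outer loop
vertex 2.83 -3.784 -3.462
vertex 3.337 -3.275 -3.957
vertex 3.653 -3.621 -3.22
endloop
endfacet
facet normal 0.551 0.292 -0.782
outer loop
vertex 3.337 -3.275 -3.957
vertex 3.126 -2.444 -3.795
vertex 3.835 -2.793 -3.426
endloop
endfacet
facet normal 0.272 0.518 0.811
outer loop
vertex 3.636 -3.004 -2.603
vertex 3.31 -2.276 -2.958
vertex 2.803 -2.785 -2.463
endloop
endfacet
facet normal 0.123 -0.160 0.980
outer loop
vertex 3.636 -3.004 -2.603
vertex 2.803 -2.785 -2.463
vertex 3.014 -3.616 -2.625
endloop
endfacet
facet normal 0.552 -0.582 0.597
outer loop
vertex 3.636 -3.004 -2.603
vertex 3.014 -3.616 -2.625
vertex 3.653 -3.621 -3.22
endloop
endfacet
facet normal 0.967 -0.165 0.192
outer loop
vertex 3.636 -3.004 -2.603
vertex 3.653 -3.621 -3.22
vertex 3.835 -2.793 -3.426
endloop
endfacet
facet normal 0.795 0.514 0.324
outer loop
vertex 3.636 -3.004 -2.603
vertex 3.835 -2.793 -3.426
vertex 3.31 -2.276 -2.958
endloop
endfacet
facet normal -0.309 0.803 0.509
outer loop
vertex 2.803 -2.785 -2.463
vertex 3.31 -2.276 -2.958
vertex 2.487 -2.439 -3.2
endloop
endfacet
facet normal -0.551 -0.292 0.782
outer loop
vertex 3.014 -3.616 -2.625
vertex 2.803 -2.785 -2.463
vertex 2.305 -3.267 -2.994
endloop
endfacet
facet normal 0.145 -0.976 0.164
outer loop
vertex 3.653 -3.621 -3.22
vertex 3.014 -3.616 -2.625
vertex 2.83 -3.784 -3.462
endloop
endfacet
facet normal 0.817 -0.302 -0.492
outer loop
vertex 3.835 -2.793 -3.426
vertex 3.653 -3.621 -3.22
vertex 3.337 -3.275 -3.957
endloop
endfacet
facet normal 0.537 0.797 -0.278
outer loop
vertex 3.31 -2.276 -2.958
vertex 3.835 -2.793 -3.426
vertex 3.126 -2.444 -3.795
endloop
endfacet
facet normal -0.463 -0.727 -0.506
outer loop
vertex 1.181 -2.507 1.84
vertex 0.18 -1.746 1.662
vertex 1.915 -1.902 0.3
endloop
endfacet
facet normal 0.788 -0.599 0.140
outer loop
vertex 2.48 -1.014 0.918
vertex 1.181 -2.507 1.84
vertex 1.915 -1.902 0.3
endloop
endfacet
facet normal -0.463 -0.727 -0.506
outer loop
vertex 1.915 -1.902 0.3
vertex 0.18 -1.746 1.662
vertex 0.914 -1.141 0.122
endloop
endfacet
facet normal 0.405 0.334 -0.851
outer loop
vertex 0.914 -1.141 0.122
vertex 2.48 -1.014 0.918
vertex 1.915 -1.902 0.3
endloop
endfacet
facet normal -0.405 -0.334 0.851
outer loop
vertex 1.181 -2.507 1.84
vertex 0.745 -0.858 2.28
vertex 0.18 -1.746 1.662
endloop
endfacet
facet normal 0.788 -0.599 0.140
outer loop
vertex 1.746 -1.619 2.458
vertex 1.181 -2.507 1.84
vertex 2.48 -1.014 0.918
endloop
endfacet
facet normal -0.405 -0.334 0.851
outer loop
vertex 1.746 -1.619 2.458
vertex 0.745 -0.858 2.28
vertex 1.181 -2.507 1.84
endloop
endfacet
facet normal -0.788 0.599 -0.140
outer loop
vertex 0.18 -1.746 1.662
vertex 0.745 -0.858 2.28
vertex 0.914 -1.141 0.122
endloop
endfacet
facet normal 0.405 0.334 -0.851
outer loop
vertex 1.479 -0.253 0.74
vertex 2.48 -1.014 0.918
vertex 0.914 -1.141 0.122
endloop
endfacet
facet normal -0.788 0.599 -0.140
outer loop
vertex 0.914 -1.141 0.122
vertex 0.745 -0.858 2.28
vertex 1.479 -0.253 0.74
endloop
endfacet
facet normal 0.463 0.727 0.506
outer loop
vertex 1.479 -0.253 0.74
vertex 1.746 -1.619 2.458
vertex 2.48 -1.014 0.918
endloop
endfacet
facet normal 0.463 0.727 0.506
outer loop
vertex 0.745 -0.858 2.28
vertex 1.746 -1.619 2.458
vertex 1.479 -0.253 0.74
endloop
endfacet

endsolid
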